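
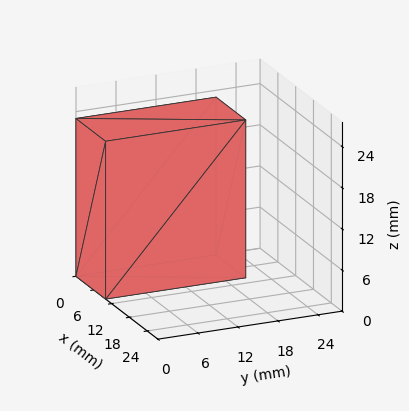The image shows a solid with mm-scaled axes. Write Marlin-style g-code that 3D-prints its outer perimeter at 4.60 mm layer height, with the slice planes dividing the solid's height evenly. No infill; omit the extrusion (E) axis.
Reading the render: the shape is a rectangular box, roughly 10 × 21 mm footprint and 23 mm tall (dimensions read to the nearest mm from the axis ticks). For the g-code, the solid's height is divided into equal slices at the stated Δz and each level perimeter traced with G1 moves after a G0 lift.

; perimeter-only toolpath
G21 ; units = mm
G90 ; absolute positioning
G28 ; home
; layer 1
G0 Z4.60
G0 X0.00 Y0.00
G1 X10.00 Y0.00
G1 X10.00 Y21.00
G1 X0.00 Y21.00
G1 X0.00 Y0.00
; layer 2
G0 Z9.20
G0 X0.00 Y0.00
G1 X10.00 Y0.00
G1 X10.00 Y21.00
G1 X0.00 Y21.00
G1 X0.00 Y0.00
; layer 3
G0 Z13.80
G0 X0.00 Y0.00
G1 X10.00 Y0.00
G1 X10.00 Y21.00
G1 X0.00 Y21.00
G1 X0.00 Y0.00
; layer 4
G0 Z18.40
G0 X0.00 Y0.00
G1 X10.00 Y0.00
G1 X10.00 Y21.00
G1 X0.00 Y21.00
G1 X0.00 Y0.00
; layer 5
G0 Z23.00
G0 X0.00 Y0.00
G1 X10.00 Y0.00
G1 X10.00 Y21.00
G1 X0.00 Y21.00
G1 X0.00 Y0.00
M2 ; end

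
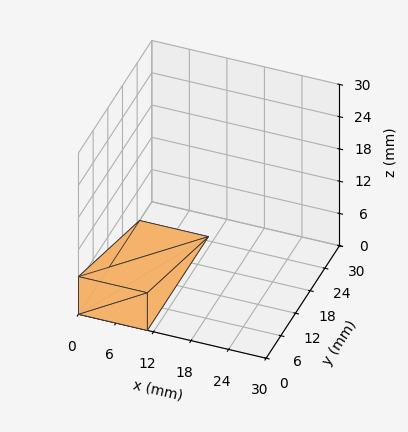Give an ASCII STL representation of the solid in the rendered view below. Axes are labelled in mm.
Reading the render: the shape is a wedge (ramp): 11 × 25 mm base, rising to 7 mm along the y=0 edge and sloping linearly to z=0 at y=25 (dimensions read to the nearest mm from the axis ticks). For the STL, each face is triangulated and given an outward normal.

solid part
  facet normal 0.0000 0.0000 -1.0000
    outer loop
      vertex 11.0 25.0 0.0
      vertex 11.0 0.0 0.0
      vertex 0.0 0.0 0.0
    endloop
  endfacet
  facet normal 0.0000 0.0000 -1.0000
    outer loop
      vertex 0.0 25.0 0.0
      vertex 11.0 25.0 0.0
      vertex 0.0 0.0 0.0
    endloop
  endfacet
  facet normal 0.0000 -1.0000 0.0000
    outer loop
      vertex 0.0 0.0 0.0
      vertex 11.0 0.0 0.0
      vertex 11.0 0.0 7.0
    endloop
  endfacet
  facet normal 0.0000 -1.0000 0.0000
    outer loop
      vertex 0.0 0.0 0.0
      vertex 11.0 0.0 7.0
      vertex 0.0 0.0 7.0
    endloop
  endfacet
  facet normal 0.0000 0.2696 0.9630
    outer loop
      vertex 0.0 0.0 7.0
      vertex 11.0 0.0 7.0
      vertex 11.0 25.0 0.0
    endloop
  endfacet
  facet normal 0.0000 0.2696 0.9630
    outer loop
      vertex 0.0 0.0 7.0
      vertex 11.0 25.0 0.0
      vertex 0.0 25.0 0.0
    endloop
  endfacet
  facet normal -1.0000 0.0000 0.0000
    outer loop
      vertex 0.0 0.0 7.0
      vertex 0.0 25.0 0.0
      vertex 0.0 0.0 0.0
    endloop
  endfacet
  facet normal 1.0000 0.0000 0.0000
    outer loop
      vertex 11.0 0.0 0.0
      vertex 11.0 25.0 0.0
      vertex 11.0 0.0 7.0
    endloop
  endfacet
endsolid part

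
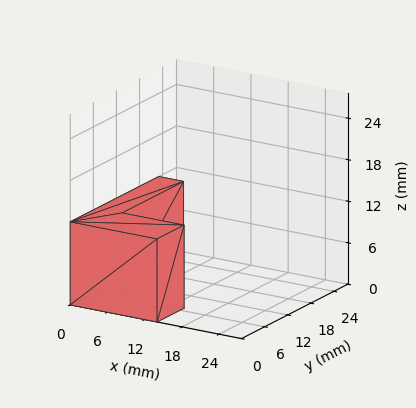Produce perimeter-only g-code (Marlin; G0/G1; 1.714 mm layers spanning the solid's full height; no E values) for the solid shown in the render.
Reading the render: the shape is an L-shaped prism: outer 14 × 23 mm, arm thicknesses ≈ 7 mm (horizontal) and 4 mm (vertical), extruded 12 mm in z (dimensions read to the nearest mm from the axis ticks). For the g-code, the solid's height is divided into equal slices at the stated Δz and each level perimeter traced with G1 moves after a G0 lift.

; perimeter-only toolpath
G21 ; units = mm
G90 ; absolute positioning
G28 ; home
; layer 1
G0 Z1.714
G0 X0.000 Y0.000
G1 X14.000 Y0.000
G1 X14.000 Y7.000
G1 X4.000 Y7.000
G1 X4.000 Y23.000
G1 X0.000 Y23.000
G1 X0.000 Y0.000
; layer 2
G0 Z3.429
G0 X0.000 Y0.000
G1 X14.000 Y0.000
G1 X14.000 Y7.000
G1 X4.000 Y7.000
G1 X4.000 Y23.000
G1 X0.000 Y23.000
G1 X0.000 Y0.000
; layer 3
G0 Z5.143
G0 X0.000 Y0.000
G1 X14.000 Y0.000
G1 X14.000 Y7.000
G1 X4.000 Y7.000
G1 X4.000 Y23.000
G1 X0.000 Y23.000
G1 X0.000 Y0.000
; layer 4
G0 Z6.857
G0 X0.000 Y0.000
G1 X14.000 Y0.000
G1 X14.000 Y7.000
G1 X4.000 Y7.000
G1 X4.000 Y23.000
G1 X0.000 Y23.000
G1 X0.000 Y0.000
; layer 5
G0 Z8.571
G0 X0.000 Y0.000
G1 X14.000 Y0.000
G1 X14.000 Y7.000
G1 X4.000 Y7.000
G1 X4.000 Y23.000
G1 X0.000 Y23.000
G1 X0.000 Y0.000
; layer 6
G0 Z10.286
G0 X0.000 Y0.000
G1 X14.000 Y0.000
G1 X14.000 Y7.000
G1 X4.000 Y7.000
G1 X4.000 Y23.000
G1 X0.000 Y23.000
G1 X0.000 Y0.000
; layer 7
G0 Z12.000
G0 X0.000 Y0.000
G1 X14.000 Y0.000
G1 X14.000 Y7.000
G1 X4.000 Y7.000
G1 X4.000 Y23.000
G1 X0.000 Y23.000
G1 X0.000 Y0.000
M2 ; end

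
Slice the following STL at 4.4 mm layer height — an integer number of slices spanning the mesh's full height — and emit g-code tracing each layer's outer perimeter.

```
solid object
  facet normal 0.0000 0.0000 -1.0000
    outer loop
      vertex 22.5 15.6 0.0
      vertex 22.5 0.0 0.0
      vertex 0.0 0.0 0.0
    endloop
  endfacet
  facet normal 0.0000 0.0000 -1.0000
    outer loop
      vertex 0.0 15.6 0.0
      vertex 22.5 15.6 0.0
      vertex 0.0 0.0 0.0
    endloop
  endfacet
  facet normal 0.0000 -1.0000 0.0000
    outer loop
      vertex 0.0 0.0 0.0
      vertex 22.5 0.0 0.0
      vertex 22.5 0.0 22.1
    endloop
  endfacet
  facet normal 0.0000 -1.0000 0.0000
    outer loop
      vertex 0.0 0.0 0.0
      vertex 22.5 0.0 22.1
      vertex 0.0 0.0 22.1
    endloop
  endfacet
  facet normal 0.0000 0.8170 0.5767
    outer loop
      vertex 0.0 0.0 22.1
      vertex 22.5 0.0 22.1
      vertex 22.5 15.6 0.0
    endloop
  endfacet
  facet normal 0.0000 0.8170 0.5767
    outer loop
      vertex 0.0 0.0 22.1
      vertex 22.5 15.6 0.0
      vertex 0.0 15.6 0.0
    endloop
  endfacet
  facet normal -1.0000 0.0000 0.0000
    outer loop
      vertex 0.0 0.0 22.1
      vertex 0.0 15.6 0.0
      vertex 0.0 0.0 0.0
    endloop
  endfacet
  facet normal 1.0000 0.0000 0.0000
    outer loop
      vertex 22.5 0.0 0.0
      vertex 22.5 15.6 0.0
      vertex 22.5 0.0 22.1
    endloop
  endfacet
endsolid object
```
; perimeter-only toolpath
G21 ; units = mm
G90 ; absolute positioning
G28 ; home
; layer 1
G0 Z4.4
G0 X0.0 Y0.0
G1 X22.5 Y0.0
G1 X22.5 Y12.5
G1 X0.0 Y12.5
G1 X0.0 Y0.0
; layer 2
G0 Z8.8
G0 X0.0 Y0.0
G1 X22.5 Y0.0
G1 X22.5 Y9.4
G1 X0.0 Y9.4
G1 X0.0 Y0.0
; layer 3
G0 Z13.3
G0 X0.0 Y0.0
G1 X22.5 Y0.0
G1 X22.5 Y6.2
G1 X0.0 Y6.2
G1 X0.0 Y0.0
; layer 4
G0 Z17.7
G0 X0.0 Y0.0
G1 X22.5 Y0.0
G1 X22.5 Y3.1
G1 X0.0 Y3.1
G1 X0.0 Y0.0
M2 ; end

The solid is a wedge (ramp): 22.5 × 15.6 mm base, rising to 22.1 mm along the y=0 edge and sloping linearly to z=0 at y=15.6. Slicing at Δz = 4.4 mm — 5 equal slices spanning the solid's height, so layer i sits at z = i·h/5 — gives 4 non-empty perimeters. Each is a 4-segment closed polygon; G0 lifts to the layer z and rapids to the start vertex, then G1 traces the edges. The cross-section shrinks linearly with z (the slice at the apex is degenerate and omitted).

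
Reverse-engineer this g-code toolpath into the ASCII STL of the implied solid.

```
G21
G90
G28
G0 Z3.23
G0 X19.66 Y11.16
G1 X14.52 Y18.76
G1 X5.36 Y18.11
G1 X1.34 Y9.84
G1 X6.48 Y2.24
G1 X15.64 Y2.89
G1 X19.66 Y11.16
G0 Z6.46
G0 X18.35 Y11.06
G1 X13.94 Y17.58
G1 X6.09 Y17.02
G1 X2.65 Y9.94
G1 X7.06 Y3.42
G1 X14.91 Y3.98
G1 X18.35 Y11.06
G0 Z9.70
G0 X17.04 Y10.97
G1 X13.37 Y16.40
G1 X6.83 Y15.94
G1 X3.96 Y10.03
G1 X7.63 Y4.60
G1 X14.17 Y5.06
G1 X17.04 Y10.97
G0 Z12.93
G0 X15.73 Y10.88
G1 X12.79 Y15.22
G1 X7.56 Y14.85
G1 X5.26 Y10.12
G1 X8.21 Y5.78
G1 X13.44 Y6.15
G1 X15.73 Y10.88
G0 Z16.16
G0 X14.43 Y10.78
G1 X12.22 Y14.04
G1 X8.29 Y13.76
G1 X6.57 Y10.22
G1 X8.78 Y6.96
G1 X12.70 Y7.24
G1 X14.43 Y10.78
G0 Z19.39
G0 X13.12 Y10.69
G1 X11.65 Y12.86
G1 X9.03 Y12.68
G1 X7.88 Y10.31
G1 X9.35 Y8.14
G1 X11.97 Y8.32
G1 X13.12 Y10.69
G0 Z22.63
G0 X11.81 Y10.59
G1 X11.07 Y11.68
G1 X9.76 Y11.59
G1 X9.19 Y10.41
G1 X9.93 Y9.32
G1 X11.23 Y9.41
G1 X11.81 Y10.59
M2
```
solid part
  facet normal 0.0000 0.0000 -1.0000
    outer loop
      vertex 4.62 19.20 0.00
      vertex 15.09 19.94 0.00
      vertex 20.97 11.25 0.00
    endloop
  endfacet
  facet normal 0.0000 0.0000 -1.0000
    outer loop
      vertex 0.03 9.75 0.00
      vertex 4.62 19.20 0.00
      vertex 20.97 11.25 0.00
    endloop
  endfacet
  facet normal 0.0000 0.0000 -1.0000
    outer loop
      vertex 5.91 1.06 0.00
      vertex 0.03 9.75 0.00
      vertex 20.97 11.25 0.00
    endloop
  endfacet
  facet normal 0.0000 0.0000 -1.0000
    outer loop
      vertex 16.38 1.80 0.00
      vertex 5.91 1.06 0.00
      vertex 20.97 11.25 0.00
    endloop
  endfacet
  facet normal 0.7813 0.5287 0.3317
    outer loop
      vertex 20.97 11.25 0.00
      vertex 15.09 19.94 0.00
      vertex 10.50 10.50 25.86
    endloop
  endfacet
  facet normal -0.0665 0.9410 0.3317
    outer loop
      vertex 15.09 19.94 0.00
      vertex 4.62 19.20 0.00
      vertex 10.50 10.50 25.86
    endloop
  endfacet
  facet normal -0.8486 0.4122 0.3316
    outer loop
      vertex 4.62 19.20 0.00
      vertex 0.03 9.75 0.00
      vertex 10.50 10.50 25.86
    endloop
  endfacet
  facet normal -0.7813 -0.5287 0.3317
    outer loop
      vertex 0.03 9.75 0.00
      vertex 5.91 1.06 0.00
      vertex 10.50 10.50 25.86
    endloop
  endfacet
  facet normal 0.0665 -0.9410 0.3317
    outer loop
      vertex 5.91 1.06 0.00
      vertex 16.38 1.80 0.00
      vertex 10.50 10.50 25.86
    endloop
  endfacet
  facet normal 0.8486 -0.4122 0.3316
    outer loop
      vertex 16.38 1.80 0.00
      vertex 20.97 11.25 0.00
      vertex 10.50 10.50 25.86
    endloop
  endfacet
endsolid part

The G0 Z moves step by Δz≈3.23 mm. The G1 loops shrink linearly with z, so the solid tapers from its base footprint up to z≈25.9. Closing with a flat bottom cap and the tapered top and triangulating gives 10 facets — a regular 6-sided pyramid, base circumscribed radius ≈ 10.5 mm, apex at z ≈ 25.9 mm.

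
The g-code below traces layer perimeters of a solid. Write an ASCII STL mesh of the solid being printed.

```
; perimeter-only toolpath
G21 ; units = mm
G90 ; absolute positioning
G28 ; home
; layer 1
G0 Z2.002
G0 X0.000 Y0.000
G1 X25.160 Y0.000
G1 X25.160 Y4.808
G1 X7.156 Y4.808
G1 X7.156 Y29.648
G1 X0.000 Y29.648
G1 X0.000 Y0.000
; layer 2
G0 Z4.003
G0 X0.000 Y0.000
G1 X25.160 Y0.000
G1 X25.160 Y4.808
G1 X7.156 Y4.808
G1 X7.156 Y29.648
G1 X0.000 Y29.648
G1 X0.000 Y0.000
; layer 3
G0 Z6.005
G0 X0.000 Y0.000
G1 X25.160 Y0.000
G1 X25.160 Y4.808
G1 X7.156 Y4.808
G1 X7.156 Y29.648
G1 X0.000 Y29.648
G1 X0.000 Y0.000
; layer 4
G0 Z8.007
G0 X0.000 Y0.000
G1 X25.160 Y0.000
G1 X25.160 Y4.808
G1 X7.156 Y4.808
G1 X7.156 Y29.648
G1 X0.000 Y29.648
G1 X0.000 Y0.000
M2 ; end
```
solid part
  facet normal 0.0000 0.0000 -1.0000
    outer loop
      vertex 25.160 4.808 0.000
      vertex 25.160 0.000 0.000
      vertex 0.000 0.000 0.000
    endloop
  endfacet
  facet normal 0.0000 0.0000 -1.0000
    outer loop
      vertex 7.156 4.808 0.000
      vertex 25.160 4.808 0.000
      vertex 0.000 0.000 0.000
    endloop
  endfacet
  facet normal 0.0000 0.0000 -1.0000
    outer loop
      vertex 7.156 29.648 0.000
      vertex 7.156 4.808 0.000
      vertex 0.000 0.000 0.000
    endloop
  endfacet
  facet normal 0.0000 0.0000 -1.0000
    outer loop
      vertex 0.000 29.648 0.000
      vertex 7.156 29.648 0.000
      vertex 0.000 0.000 0.000
    endloop
  endfacet
  facet normal 0.0000 0.0000 1.0000
    outer loop
      vertex 0.000 0.000 8.007
      vertex 25.160 0.000 8.007
      vertex 25.160 4.808 8.007
    endloop
  endfacet
  facet normal 0.0000 0.0000 1.0000
    outer loop
      vertex 0.000 0.000 8.007
      vertex 25.160 4.808 8.007
      vertex 7.156 4.808 8.007
    endloop
  endfacet
  facet normal 0.0000 0.0000 1.0000
    outer loop
      vertex 0.000 0.000 8.007
      vertex 7.156 4.808 8.007
      vertex 7.156 29.648 8.007
    endloop
  endfacet
  facet normal 0.0000 0.0000 1.0000
    outer loop
      vertex 0.000 0.000 8.007
      vertex 7.156 29.648 8.007
      vertex 0.000 29.648 8.007
    endloop
  endfacet
  facet normal 0.0000 -1.0000 0.0000
    outer loop
      vertex 0.000 0.000 0.000
      vertex 25.160 0.000 0.000
      vertex 25.160 0.000 8.007
    endloop
  endfacet
  facet normal 0.0000 -1.0000 0.0000
    outer loop
      vertex 0.000 0.000 0.000
      vertex 25.160 0.000 8.007
      vertex 0.000 0.000 8.007
    endloop
  endfacet
  facet normal 1.0000 0.0000 0.0000
    outer loop
      vertex 25.160 0.000 0.000
      vertex 25.160 4.808 0.000
      vertex 25.160 4.808 8.007
    endloop
  endfacet
  facet normal 1.0000 0.0000 0.0000
    outer loop
      vertex 25.160 0.000 0.000
      vertex 25.160 4.808 8.007
      vertex 25.160 0.000 8.007
    endloop
  endfacet
  facet normal 0.0000 1.0000 0.0000
    outer loop
      vertex 25.160 4.808 0.000
      vertex 7.156 4.808 0.000
      vertex 7.156 4.808 8.007
    endloop
  endfacet
  facet normal 0.0000 1.0000 0.0000
    outer loop
      vertex 25.160 4.808 0.000
      vertex 7.156 4.808 8.007
      vertex 25.160 4.808 8.007
    endloop
  endfacet
  facet normal 1.0000 0.0000 0.0000
    outer loop
      vertex 7.156 4.808 0.000
      vertex 7.156 29.648 0.000
      vertex 7.156 29.648 8.007
    endloop
  endfacet
  facet normal 1.0000 0.0000 0.0000
    outer loop
      vertex 7.156 4.808 0.000
      vertex 7.156 29.648 8.007
      vertex 7.156 4.808 8.007
    endloop
  endfacet
  facet normal 0.0000 1.0000 0.0000
    outer loop
      vertex 7.156 29.648 0.000
      vertex 0.000 29.648 0.000
      vertex 0.000 29.648 8.007
    endloop
  endfacet
  facet normal 0.0000 1.0000 0.0000
    outer loop
      vertex 7.156 29.648 0.000
      vertex 0.000 29.648 8.007
      vertex 7.156 29.648 8.007
    endloop
  endfacet
  facet normal -1.0000 0.0000 0.0000
    outer loop
      vertex 0.000 29.648 0.000
      vertex 0.000 0.000 0.000
      vertex 0.000 0.000 8.007
    endloop
  endfacet
  facet normal -1.0000 0.0000 0.0000
    outer loop
      vertex 0.000 29.648 0.000
      vertex 0.000 0.000 8.007
      vertex 0.000 29.648 8.007
    endloop
  endfacet
endsolid part

The G0 Z moves step by Δz≈2.002 mm. Every layer's G1 loop is the same polygon, so the solid is a straight extrusion of it from z=0 to z≈8.01. Closing with flat bottom and top caps and triangulating gives 20 facets — an L-shaped prism: outer 25.2 × 29.6 mm, arm thicknesses ≈ 4.81 mm (horizontal) and 7.16 mm (vertical), extruded 8.01 mm in z.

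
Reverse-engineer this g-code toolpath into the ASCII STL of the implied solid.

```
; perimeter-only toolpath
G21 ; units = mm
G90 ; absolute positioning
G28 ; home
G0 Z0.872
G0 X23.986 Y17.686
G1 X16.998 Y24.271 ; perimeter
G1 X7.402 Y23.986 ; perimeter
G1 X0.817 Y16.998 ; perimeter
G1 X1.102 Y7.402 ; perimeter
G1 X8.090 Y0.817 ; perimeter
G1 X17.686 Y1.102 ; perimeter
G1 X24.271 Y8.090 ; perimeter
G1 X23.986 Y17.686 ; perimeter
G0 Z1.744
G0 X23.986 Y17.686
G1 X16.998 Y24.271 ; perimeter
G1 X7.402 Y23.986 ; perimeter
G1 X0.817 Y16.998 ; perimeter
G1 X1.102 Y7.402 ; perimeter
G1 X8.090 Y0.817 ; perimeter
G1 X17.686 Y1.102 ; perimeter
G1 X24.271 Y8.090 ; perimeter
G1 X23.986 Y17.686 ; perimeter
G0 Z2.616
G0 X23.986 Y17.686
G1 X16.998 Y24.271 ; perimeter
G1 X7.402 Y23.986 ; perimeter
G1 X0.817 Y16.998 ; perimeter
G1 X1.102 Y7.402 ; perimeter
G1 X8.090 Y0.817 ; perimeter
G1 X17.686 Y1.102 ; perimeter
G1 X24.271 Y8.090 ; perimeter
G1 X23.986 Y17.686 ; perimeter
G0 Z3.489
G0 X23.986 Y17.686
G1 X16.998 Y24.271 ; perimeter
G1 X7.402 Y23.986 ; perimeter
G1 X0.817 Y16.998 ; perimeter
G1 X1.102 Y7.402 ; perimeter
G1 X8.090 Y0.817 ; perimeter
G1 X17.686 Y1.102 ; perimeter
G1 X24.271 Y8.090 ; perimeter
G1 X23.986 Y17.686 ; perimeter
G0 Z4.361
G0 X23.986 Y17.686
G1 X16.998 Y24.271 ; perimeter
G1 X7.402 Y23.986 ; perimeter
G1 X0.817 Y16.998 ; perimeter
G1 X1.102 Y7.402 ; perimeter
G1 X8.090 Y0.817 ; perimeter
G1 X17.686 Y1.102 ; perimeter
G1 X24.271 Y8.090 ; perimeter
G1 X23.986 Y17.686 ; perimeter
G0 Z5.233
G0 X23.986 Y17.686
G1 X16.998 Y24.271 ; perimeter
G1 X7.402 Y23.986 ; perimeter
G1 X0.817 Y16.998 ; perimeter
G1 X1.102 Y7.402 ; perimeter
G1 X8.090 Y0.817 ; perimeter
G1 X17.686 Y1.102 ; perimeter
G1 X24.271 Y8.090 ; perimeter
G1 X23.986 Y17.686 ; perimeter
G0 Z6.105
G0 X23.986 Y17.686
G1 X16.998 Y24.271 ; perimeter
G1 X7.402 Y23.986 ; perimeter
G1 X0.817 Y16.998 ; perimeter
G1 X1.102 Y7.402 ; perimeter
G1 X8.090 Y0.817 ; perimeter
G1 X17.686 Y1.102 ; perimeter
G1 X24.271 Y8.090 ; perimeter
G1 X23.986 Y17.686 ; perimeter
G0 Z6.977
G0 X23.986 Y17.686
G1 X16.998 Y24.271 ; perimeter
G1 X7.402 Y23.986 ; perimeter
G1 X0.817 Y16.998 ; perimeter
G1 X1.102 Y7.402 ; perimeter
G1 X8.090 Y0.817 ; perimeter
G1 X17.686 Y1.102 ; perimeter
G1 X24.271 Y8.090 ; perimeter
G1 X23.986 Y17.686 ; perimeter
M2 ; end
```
solid part
  facet normal 0.0000 0.0000 -1.0000
    outer loop
      vertex 7.402 23.986 0.000
      vertex 16.998 24.271 0.000
      vertex 23.986 17.686 0.000
    endloop
  endfacet
  facet normal 0.0000 0.0000 -1.0000
    outer loop
      vertex 0.817 16.998 0.000
      vertex 7.402 23.986 0.000
      vertex 23.986 17.686 0.000
    endloop
  endfacet
  facet normal 0.0000 0.0000 -1.0000
    outer loop
      vertex 1.102 7.402 0.000
      vertex 0.817 16.998 0.000
      vertex 23.986 17.686 0.000
    endloop
  endfacet
  facet normal 0.0000 0.0000 -1.0000
    outer loop
      vertex 8.090 0.817 0.000
      vertex 1.102 7.402 0.000
      vertex 23.986 17.686 0.000
    endloop
  endfacet
  facet normal 0.0000 0.0000 -1.0000
    outer loop
      vertex 17.686 1.102 0.000
      vertex 8.090 0.817 0.000
      vertex 23.986 17.686 0.000
    endloop
  endfacet
  facet normal 0.0000 0.0000 -1.0000
    outer loop
      vertex 24.271 8.090 0.000
      vertex 17.686 1.102 0.000
      vertex 23.986 17.686 0.000
    endloop
  endfacet
  facet normal 0.0000 0.0000 1.0000
    outer loop
      vertex 23.986 17.686 6.977
      vertex 16.998 24.271 6.977
      vertex 7.402 23.986 6.977
    endloop
  endfacet
  facet normal 0.0000 0.0000 1.0000
    outer loop
      vertex 23.986 17.686 6.977
      vertex 7.402 23.986 6.977
      vertex 0.817 16.998 6.977
    endloop
  endfacet
  facet normal 0.0000 0.0000 1.0000
    outer loop
      vertex 23.986 17.686 6.977
      vertex 0.817 16.998 6.977
      vertex 1.102 7.402 6.977
    endloop
  endfacet
  facet normal 0.0000 0.0000 1.0000
    outer loop
      vertex 23.986 17.686 6.977
      vertex 1.102 7.402 6.977
      vertex 8.090 0.817 6.977
    endloop
  endfacet
  facet normal 0.0000 0.0000 1.0000
    outer loop
      vertex 23.986 17.686 6.977
      vertex 8.090 0.817 6.977
      vertex 17.686 1.102 6.977
    endloop
  endfacet
  facet normal 0.0000 0.0000 1.0000
    outer loop
      vertex 23.986 17.686 6.977
      vertex 17.686 1.102 6.977
      vertex 24.271 8.090 6.977
    endloop
  endfacet
  facet normal 0.6858 0.7278 0.0000
    outer loop
      vertex 23.986 17.686 0.000
      vertex 16.998 24.271 0.000
      vertex 16.998 24.271 6.977
    endloop
  endfacet
  facet normal 0.6858 0.7278 0.0000
    outer loop
      vertex 23.986 17.686 0.000
      vertex 16.998 24.271 6.977
      vertex 23.986 17.686 6.977
    endloop
  endfacet
  facet normal -0.0297 0.9996 0.0000
    outer loop
      vertex 16.998 24.271 0.000
      vertex 7.402 23.986 0.000
      vertex 7.402 23.986 6.977
    endloop
  endfacet
  facet normal -0.0297 0.9996 0.0000
    outer loop
      vertex 16.998 24.271 0.000
      vertex 7.402 23.986 6.977
      vertex 16.998 24.271 6.977
    endloop
  endfacet
  facet normal -0.7278 0.6858 0.0000
    outer loop
      vertex 7.402 23.986 0.000
      vertex 0.817 16.998 0.000
      vertex 0.817 16.998 6.977
    endloop
  endfacet
  facet normal -0.7278 0.6858 0.0000
    outer loop
      vertex 7.402 23.986 0.000
      vertex 0.817 16.998 6.977
      vertex 7.402 23.986 6.977
    endloop
  endfacet
  facet normal -0.9996 -0.0297 0.0000
    outer loop
      vertex 0.817 16.998 0.000
      vertex 1.102 7.402 0.000
      vertex 1.102 7.402 6.977
    endloop
  endfacet
  facet normal -0.9996 -0.0297 0.0000
    outer loop
      vertex 0.817 16.998 0.000
      vertex 1.102 7.402 6.977
      vertex 0.817 16.998 6.977
    endloop
  endfacet
  facet normal -0.6858 -0.7278 0.0000
    outer loop
      vertex 1.102 7.402 0.000
      vertex 8.090 0.817 0.000
      vertex 8.090 0.817 6.977
    endloop
  endfacet
  facet normal -0.6858 -0.7278 0.0000
    outer loop
      vertex 1.102 7.402 0.000
      vertex 8.090 0.817 6.977
      vertex 1.102 7.402 6.977
    endloop
  endfacet
  facet normal 0.0297 -0.9996 0.0000
    outer loop
      vertex 8.090 0.817 0.000
      vertex 17.686 1.102 0.000
      vertex 17.686 1.102 6.977
    endloop
  endfacet
  facet normal 0.0297 -0.9996 0.0000
    outer loop
      vertex 8.090 0.817 0.000
      vertex 17.686 1.102 6.977
      vertex 8.090 0.817 6.977
    endloop
  endfacet
  facet normal 0.7278 -0.6858 0.0000
    outer loop
      vertex 17.686 1.102 0.000
      vertex 24.271 8.090 0.000
      vertex 24.271 8.090 6.977
    endloop
  endfacet
  facet normal 0.7278 -0.6858 0.0000
    outer loop
      vertex 17.686 1.102 0.000
      vertex 24.271 8.090 6.977
      vertex 17.686 1.102 6.977
    endloop
  endfacet
  facet normal 0.9996 0.0297 0.0000
    outer loop
      vertex 24.271 8.090 0.000
      vertex 23.986 17.686 0.000
      vertex 23.986 17.686 6.977
    endloop
  endfacet
  facet normal 0.9996 0.0297 0.0000
    outer loop
      vertex 24.271 8.090 0.000
      vertex 23.986 17.686 6.977
      vertex 24.271 8.090 6.977
    endloop
  endfacet
endsolid part

The G0 Z moves step by Δz≈0.872 mm. Every layer's G1 loop is the same polygon, so the solid is a straight extrusion of it from z=0 to z≈6.98. Closing with flat bottom and top caps and triangulating gives 28 facets — a regular 8-sided prism (a cylinder approximated with 8 flat sides), circumscribed radius ≈ 12.5 mm, height ≈ 6.98 mm.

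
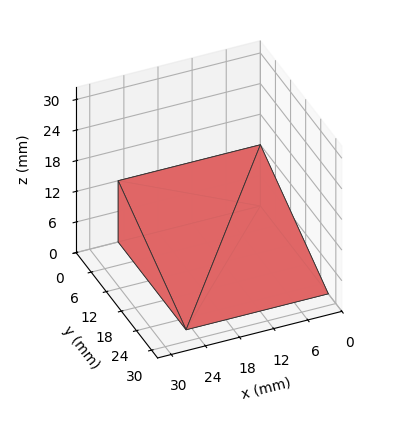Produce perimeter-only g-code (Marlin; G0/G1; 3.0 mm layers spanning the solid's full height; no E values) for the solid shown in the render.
Reading the render: the shape is a wedge (ramp): 25 × 27 mm base, rising to 12 mm along the y=0 edge and sloping linearly to z=0 at y=27 (dimensions read to the nearest mm from the axis ticks). For the g-code, the solid's height is divided into equal slices at the stated Δz and each level perimeter traced with G1 moves after a G0 lift.

; perimeter-only toolpath
G21 ; units = mm
G90 ; absolute positioning
G28 ; home
; layer 1
G0 Z3.0
G0 X0.0 Y0.0
G1 X25.0 Y0.0
G1 X25.0 Y20.2
G1 X0.0 Y20.2
G1 X0.0 Y0.0
; layer 2
G0 Z6.0
G0 X0.0 Y0.0
G1 X25.0 Y0.0
G1 X25.0 Y13.5
G1 X0.0 Y13.5
G1 X0.0 Y0.0
; layer 3
G0 Z9.0
G0 X0.0 Y0.0
G1 X25.0 Y0.0
G1 X25.0 Y6.8
G1 X0.0 Y6.8
G1 X0.0 Y0.0
M2 ; end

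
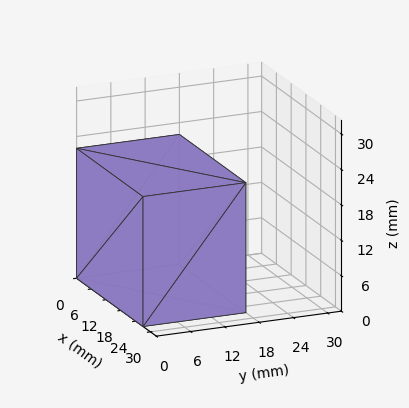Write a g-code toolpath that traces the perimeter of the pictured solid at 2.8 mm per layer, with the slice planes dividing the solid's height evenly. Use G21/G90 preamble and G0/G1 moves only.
Reading the render: the shape is a rectangular box, roughly 27 × 18 mm footprint and 22 mm tall (dimensions read to the nearest mm from the axis ticks). For the g-code, the solid's height is divided into equal slices at the stated Δz and each level perimeter traced with G1 moves after a G0 lift.

; perimeter-only toolpath
G21 ; units = mm
G90 ; absolute positioning
G28 ; home
; layer 1
G0 Z2.8
G0 X0.0 Y0.0
G1 X27.0 Y0.0
G1 X27.0 Y18.0
G1 X0.0 Y18.0
G1 X0.0 Y0.0
; layer 2
G0 Z5.5
G0 X0.0 Y0.0
G1 X27.0 Y0.0
G1 X27.0 Y18.0
G1 X0.0 Y18.0
G1 X0.0 Y0.0
; layer 3
G0 Z8.2
G0 X0.0 Y0.0
G1 X27.0 Y0.0
G1 X27.0 Y18.0
G1 X0.0 Y18.0
G1 X0.0 Y0.0
; layer 4
G0 Z11.0
G0 X0.0 Y0.0
G1 X27.0 Y0.0
G1 X27.0 Y18.0
G1 X0.0 Y18.0
G1 X0.0 Y0.0
; layer 5
G0 Z13.8
G0 X0.0 Y0.0
G1 X27.0 Y0.0
G1 X27.0 Y18.0
G1 X0.0 Y18.0
G1 X0.0 Y0.0
; layer 6
G0 Z16.5
G0 X0.0 Y0.0
G1 X27.0 Y0.0
G1 X27.0 Y18.0
G1 X0.0 Y18.0
G1 X0.0 Y0.0
; layer 7
G0 Z19.2
G0 X0.0 Y0.0
G1 X27.0 Y0.0
G1 X27.0 Y18.0
G1 X0.0 Y18.0
G1 X0.0 Y0.0
; layer 8
G0 Z22.0
G0 X0.0 Y0.0
G1 X27.0 Y0.0
G1 X27.0 Y18.0
G1 X0.0 Y18.0
G1 X0.0 Y0.0
M2 ; end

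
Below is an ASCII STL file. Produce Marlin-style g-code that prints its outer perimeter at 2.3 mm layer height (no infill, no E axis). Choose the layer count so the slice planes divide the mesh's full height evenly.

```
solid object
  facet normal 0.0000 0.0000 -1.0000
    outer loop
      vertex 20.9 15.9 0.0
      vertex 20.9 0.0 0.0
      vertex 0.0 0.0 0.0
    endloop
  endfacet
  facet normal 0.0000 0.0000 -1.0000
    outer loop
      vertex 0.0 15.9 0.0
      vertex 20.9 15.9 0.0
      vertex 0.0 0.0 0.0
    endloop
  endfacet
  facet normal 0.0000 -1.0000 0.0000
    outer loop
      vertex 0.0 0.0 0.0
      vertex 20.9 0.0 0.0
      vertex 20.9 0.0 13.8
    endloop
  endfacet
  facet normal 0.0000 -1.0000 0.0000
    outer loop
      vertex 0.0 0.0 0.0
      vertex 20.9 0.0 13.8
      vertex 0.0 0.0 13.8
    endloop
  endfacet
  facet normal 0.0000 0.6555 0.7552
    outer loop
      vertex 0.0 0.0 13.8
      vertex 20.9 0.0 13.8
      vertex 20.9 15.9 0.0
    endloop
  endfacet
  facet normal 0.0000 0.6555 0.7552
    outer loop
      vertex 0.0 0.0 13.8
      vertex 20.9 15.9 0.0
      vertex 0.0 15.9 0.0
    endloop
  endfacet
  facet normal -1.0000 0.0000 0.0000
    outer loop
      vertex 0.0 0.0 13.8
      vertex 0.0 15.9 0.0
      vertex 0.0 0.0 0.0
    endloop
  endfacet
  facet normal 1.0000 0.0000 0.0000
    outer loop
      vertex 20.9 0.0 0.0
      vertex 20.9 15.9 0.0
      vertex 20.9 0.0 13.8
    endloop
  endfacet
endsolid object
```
; perimeter-only toolpath
G21 ; units = mm
G90 ; absolute positioning
G28 ; home
; layer 1
G0 Z2.3
G0 X0.0 Y0.0
G1 X20.9 Y0.0
G1 X20.9 Y13.2
G1 X0.0 Y13.2
G1 X0.0 Y0.0
; layer 2
G0 Z4.6
G0 X0.0 Y0.0
G1 X20.9 Y0.0
G1 X20.9 Y10.6
G1 X0.0 Y10.6
G1 X0.0 Y0.0
; layer 3
G0 Z6.9
G0 X0.0 Y0.0
G1 X20.9 Y0.0
G1 X20.9 Y8.0
G1 X0.0 Y8.0
G1 X0.0 Y0.0
; layer 4
G0 Z9.2
G0 X0.0 Y0.0
G1 X20.9 Y0.0
G1 X20.9 Y5.3
G1 X0.0 Y5.3
G1 X0.0 Y0.0
; layer 5
G0 Z11.5
G0 X0.0 Y0.0
G1 X20.9 Y0.0
G1 X20.9 Y2.6
G1 X0.0 Y2.6
G1 X0.0 Y0.0
M2 ; end

The solid is a wedge (ramp): 20.9 × 15.9 mm base, rising to 13.8 mm along the y=0 edge and sloping linearly to z=0 at y=15.9. Slicing at Δz = 2.3 mm — 6 equal slices spanning the solid's height, so layer i sits at z = i·h/6 — gives 5 non-empty perimeters. Each is a 4-segment closed polygon; G0 lifts to the layer z and rapids to the start vertex, then G1 traces the edges. The cross-section shrinks linearly with z (the slice at the apex is degenerate and omitted).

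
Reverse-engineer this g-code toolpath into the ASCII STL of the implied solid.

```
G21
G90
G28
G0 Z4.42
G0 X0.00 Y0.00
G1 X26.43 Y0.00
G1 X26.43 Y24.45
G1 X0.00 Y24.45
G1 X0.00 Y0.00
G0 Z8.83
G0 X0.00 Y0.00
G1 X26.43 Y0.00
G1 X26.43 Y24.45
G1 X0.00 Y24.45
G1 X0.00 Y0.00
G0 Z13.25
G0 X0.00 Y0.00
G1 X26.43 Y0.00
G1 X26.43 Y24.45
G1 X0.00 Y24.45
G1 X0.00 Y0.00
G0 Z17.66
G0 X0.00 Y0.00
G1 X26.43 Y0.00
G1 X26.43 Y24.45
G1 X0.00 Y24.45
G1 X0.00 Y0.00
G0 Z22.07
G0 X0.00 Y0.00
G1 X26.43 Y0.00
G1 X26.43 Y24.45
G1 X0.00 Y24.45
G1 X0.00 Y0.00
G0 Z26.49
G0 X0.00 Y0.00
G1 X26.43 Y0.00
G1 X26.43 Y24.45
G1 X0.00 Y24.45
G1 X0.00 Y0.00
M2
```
solid part
  facet normal 0.0000 0.0000 -1.0000
    outer loop
      vertex 26.43 24.45 0.00
      vertex 26.43 0.00 0.00
      vertex 0.00 0.00 0.00
    endloop
  endfacet
  facet normal 0.0000 0.0000 -1.0000
    outer loop
      vertex 0.00 24.45 0.00
      vertex 26.43 24.45 0.00
      vertex 0.00 0.00 0.00
    endloop
  endfacet
  facet normal 0.0000 0.0000 1.0000
    outer loop
      vertex 0.00 0.00 26.49
      vertex 26.43 0.00 26.49
      vertex 26.43 24.45 26.49
    endloop
  endfacet
  facet normal 0.0000 0.0000 1.0000
    outer loop
      vertex 0.00 0.00 26.49
      vertex 26.43 24.45 26.49
      vertex 0.00 24.45 26.49
    endloop
  endfacet
  facet normal 0.0000 -1.0000 0.0000
    outer loop
      vertex 0.00 0.00 0.00
      vertex 26.43 0.00 0.00
      vertex 26.43 0.00 26.49
    endloop
  endfacet
  facet normal 0.0000 -1.0000 0.0000
    outer loop
      vertex 0.00 0.00 0.00
      vertex 26.43 0.00 26.49
      vertex 0.00 0.00 26.49
    endloop
  endfacet
  facet normal 0.0000 1.0000 0.0000
    outer loop
      vertex 26.43 24.45 26.49
      vertex 26.43 24.45 0.00
      vertex 0.00 24.45 0.00
    endloop
  endfacet
  facet normal 0.0000 1.0000 0.0000
    outer loop
      vertex 0.00 24.45 26.49
      vertex 26.43 24.45 26.49
      vertex 0.00 24.45 0.00
    endloop
  endfacet
  facet normal -1.0000 0.0000 0.0000
    outer loop
      vertex 0.00 24.45 26.49
      vertex 0.00 24.45 0.00
      vertex 0.00 0.00 0.00
    endloop
  endfacet
  facet normal -1.0000 0.0000 0.0000
    outer loop
      vertex 0.00 0.00 26.49
      vertex 0.00 24.45 26.49
      vertex 0.00 0.00 0.00
    endloop
  endfacet
  facet normal 1.0000 0.0000 0.0000
    outer loop
      vertex 26.43 0.00 0.00
      vertex 26.43 24.45 0.00
      vertex 26.43 24.45 26.49
    endloop
  endfacet
  facet normal 1.0000 0.0000 0.0000
    outer loop
      vertex 26.43 0.00 0.00
      vertex 26.43 24.45 26.49
      vertex 26.43 0.00 26.49
    endloop
  endfacet
endsolid part

The G0 Z moves step by Δz≈4.42 mm. Every layer's G1 loop is the same polygon, so the solid is a straight extrusion of it from z=0 to z≈26.5. Closing with flat bottom and top caps and triangulating gives 12 facets — a rectangular box, roughly 26.4 × 24.4 mm footprint and 26.5 mm tall.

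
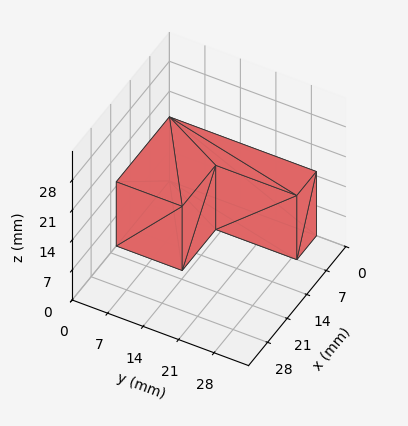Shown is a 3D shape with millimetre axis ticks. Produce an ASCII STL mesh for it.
Reading the render: the shape is an L-shaped prism: outer 19 × 29 mm, arm thicknesses ≈ 13 mm (horizontal) and 7 mm (vertical), extruded 15 mm in z (dimensions read to the nearest mm from the axis ticks). For the STL, each face is triangulated and given an outward normal.

solid part
  facet normal 0.0000 0.0000 -1.0000
    outer loop
      vertex 19.0 13.0 0.0
      vertex 19.0 0.0 0.0
      vertex 0.0 0.0 0.0
    endloop
  endfacet
  facet normal 0.0000 0.0000 -1.0000
    outer loop
      vertex 7.0 13.0 0.0
      vertex 19.0 13.0 0.0
      vertex 0.0 0.0 0.0
    endloop
  endfacet
  facet normal 0.0000 0.0000 -1.0000
    outer loop
      vertex 7.0 29.0 0.0
      vertex 7.0 13.0 0.0
      vertex 0.0 0.0 0.0
    endloop
  endfacet
  facet normal 0.0000 0.0000 -1.0000
    outer loop
      vertex 0.0 29.0 0.0
      vertex 7.0 29.0 0.0
      vertex 0.0 0.0 0.0
    endloop
  endfacet
  facet normal 0.0000 0.0000 1.0000
    outer loop
      vertex 0.0 0.0 15.0
      vertex 19.0 0.0 15.0
      vertex 19.0 13.0 15.0
    endloop
  endfacet
  facet normal 0.0000 0.0000 1.0000
    outer loop
      vertex 0.0 0.0 15.0
      vertex 19.0 13.0 15.0
      vertex 7.0 13.0 15.0
    endloop
  endfacet
  facet normal 0.0000 0.0000 1.0000
    outer loop
      vertex 0.0 0.0 15.0
      vertex 7.0 13.0 15.0
      vertex 7.0 29.0 15.0
    endloop
  endfacet
  facet normal 0.0000 0.0000 1.0000
    outer loop
      vertex 0.0 0.0 15.0
      vertex 7.0 29.0 15.0
      vertex 0.0 29.0 15.0
    endloop
  endfacet
  facet normal 0.0000 -1.0000 0.0000
    outer loop
      vertex 0.0 0.0 0.0
      vertex 19.0 0.0 0.0
      vertex 19.0 0.0 15.0
    endloop
  endfacet
  facet normal 0.0000 -1.0000 0.0000
    outer loop
      vertex 0.0 0.0 0.0
      vertex 19.0 0.0 15.0
      vertex 0.0 0.0 15.0
    endloop
  endfacet
  facet normal 1.0000 0.0000 0.0000
    outer loop
      vertex 19.0 0.0 0.0
      vertex 19.0 13.0 0.0
      vertex 19.0 13.0 15.0
    endloop
  endfacet
  facet normal 1.0000 0.0000 0.0000
    outer loop
      vertex 19.0 0.0 0.0
      vertex 19.0 13.0 15.0
      vertex 19.0 0.0 15.0
    endloop
  endfacet
  facet normal 0.0000 1.0000 0.0000
    outer loop
      vertex 19.0 13.0 0.0
      vertex 7.0 13.0 0.0
      vertex 7.0 13.0 15.0
    endloop
  endfacet
  facet normal 0.0000 1.0000 0.0000
    outer loop
      vertex 19.0 13.0 0.0
      vertex 7.0 13.0 15.0
      vertex 19.0 13.0 15.0
    endloop
  endfacet
  facet normal 1.0000 0.0000 0.0000
    outer loop
      vertex 7.0 13.0 0.0
      vertex 7.0 29.0 0.0
      vertex 7.0 29.0 15.0
    endloop
  endfacet
  facet normal 1.0000 0.0000 0.0000
    outer loop
      vertex 7.0 13.0 0.0
      vertex 7.0 29.0 15.0
      vertex 7.0 13.0 15.0
    endloop
  endfacet
  facet normal 0.0000 1.0000 0.0000
    outer loop
      vertex 7.0 29.0 0.0
      vertex 0.0 29.0 0.0
      vertex 0.0 29.0 15.0
    endloop
  endfacet
  facet normal 0.0000 1.0000 0.0000
    outer loop
      vertex 7.0 29.0 0.0
      vertex 0.0 29.0 15.0
      vertex 7.0 29.0 15.0
    endloop
  endfacet
  facet normal -1.0000 0.0000 0.0000
    outer loop
      vertex 0.0 29.0 0.0
      vertex 0.0 0.0 0.0
      vertex 0.0 0.0 15.0
    endloop
  endfacet
  facet normal -1.0000 0.0000 0.0000
    outer loop
      vertex 0.0 29.0 0.0
      vertex 0.0 0.0 15.0
      vertex 0.0 29.0 15.0
    endloop
  endfacet
endsolid part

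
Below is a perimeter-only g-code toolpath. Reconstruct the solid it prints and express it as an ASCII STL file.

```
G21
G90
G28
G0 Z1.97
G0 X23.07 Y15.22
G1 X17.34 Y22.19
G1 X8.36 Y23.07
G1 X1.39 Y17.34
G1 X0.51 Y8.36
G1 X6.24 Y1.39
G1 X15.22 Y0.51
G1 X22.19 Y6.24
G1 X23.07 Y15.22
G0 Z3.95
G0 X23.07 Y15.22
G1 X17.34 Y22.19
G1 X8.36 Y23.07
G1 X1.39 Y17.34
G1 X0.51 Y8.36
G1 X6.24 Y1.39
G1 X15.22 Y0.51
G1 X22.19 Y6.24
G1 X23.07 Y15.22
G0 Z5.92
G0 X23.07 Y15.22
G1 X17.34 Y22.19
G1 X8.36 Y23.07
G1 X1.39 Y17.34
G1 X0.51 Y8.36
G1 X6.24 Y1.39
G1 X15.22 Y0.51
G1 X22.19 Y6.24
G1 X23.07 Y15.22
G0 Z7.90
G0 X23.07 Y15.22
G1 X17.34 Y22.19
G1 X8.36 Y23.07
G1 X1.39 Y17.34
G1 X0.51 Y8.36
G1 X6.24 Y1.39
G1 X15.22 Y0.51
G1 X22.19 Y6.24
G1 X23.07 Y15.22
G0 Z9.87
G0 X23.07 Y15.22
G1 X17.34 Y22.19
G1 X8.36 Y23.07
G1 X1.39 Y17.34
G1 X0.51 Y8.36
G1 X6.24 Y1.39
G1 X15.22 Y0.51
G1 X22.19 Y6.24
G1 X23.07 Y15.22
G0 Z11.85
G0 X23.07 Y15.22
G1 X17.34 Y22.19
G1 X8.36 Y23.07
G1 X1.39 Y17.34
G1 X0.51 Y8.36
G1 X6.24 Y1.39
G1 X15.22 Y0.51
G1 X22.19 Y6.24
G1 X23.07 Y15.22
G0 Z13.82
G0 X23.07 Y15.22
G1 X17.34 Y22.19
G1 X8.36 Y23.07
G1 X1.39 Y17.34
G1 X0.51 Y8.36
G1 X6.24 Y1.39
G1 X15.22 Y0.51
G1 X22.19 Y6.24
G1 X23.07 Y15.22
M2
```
solid part
  facet normal 0.0000 0.0000 -1.0000
    outer loop
      vertex 8.36 23.07 0.00
      vertex 17.34 22.19 0.00
      vertex 23.07 15.22 0.00
    endloop
  endfacet
  facet normal 0.0000 0.0000 -1.0000
    outer loop
      vertex 1.39 17.34 0.00
      vertex 8.36 23.07 0.00
      vertex 23.07 15.22 0.00
    endloop
  endfacet
  facet normal 0.0000 0.0000 -1.0000
    outer loop
      vertex 0.51 8.36 0.00
      vertex 1.39 17.34 0.00
      vertex 23.07 15.22 0.00
    endloop
  endfacet
  facet normal 0.0000 0.0000 -1.0000
    outer loop
      vertex 6.24 1.39 0.00
      vertex 0.51 8.36 0.00
      vertex 23.07 15.22 0.00
    endloop
  endfacet
  facet normal 0.0000 0.0000 -1.0000
    outer loop
      vertex 15.22 0.51 0.00
      vertex 6.24 1.39 0.00
      vertex 23.07 15.22 0.00
    endloop
  endfacet
  facet normal 0.0000 0.0000 -1.0000
    outer loop
      vertex 22.19 6.24 0.00
      vertex 15.22 0.51 0.00
      vertex 23.07 15.22 0.00
    endloop
  endfacet
  facet normal 0.0000 0.0000 1.0000
    outer loop
      vertex 23.07 15.22 13.82
      vertex 17.34 22.19 13.82
      vertex 8.36 23.07 13.82
    endloop
  endfacet
  facet normal 0.0000 0.0000 1.0000
    outer loop
      vertex 23.07 15.22 13.82
      vertex 8.36 23.07 13.82
      vertex 1.39 17.34 13.82
    endloop
  endfacet
  facet normal 0.0000 0.0000 1.0000
    outer loop
      vertex 23.07 15.22 13.82
      vertex 1.39 17.34 13.82
      vertex 0.51 8.36 13.82
    endloop
  endfacet
  facet normal 0.0000 0.0000 1.0000
    outer loop
      vertex 23.07 15.22 13.82
      vertex 0.51 8.36 13.82
      vertex 6.24 1.39 13.82
    endloop
  endfacet
  facet normal 0.0000 0.0000 1.0000
    outer loop
      vertex 23.07 15.22 13.82
      vertex 6.24 1.39 13.82
      vertex 15.22 0.51 13.82
    endloop
  endfacet
  facet normal 0.0000 0.0000 1.0000
    outer loop
      vertex 23.07 15.22 13.82
      vertex 15.22 0.51 13.82
      vertex 22.19 6.24 13.82
    endloop
  endfacet
  facet normal 0.7725 0.6350 0.0000
    outer loop
      vertex 23.07 15.22 0.00
      vertex 17.34 22.19 0.00
      vertex 17.34 22.19 13.82
    endloop
  endfacet
  facet normal 0.7725 0.6350 0.0000
    outer loop
      vertex 23.07 15.22 0.00
      vertex 17.34 22.19 13.82
      vertex 23.07 15.22 13.82
    endloop
  endfacet
  facet normal 0.0975 0.9952 0.0000
    outer loop
      vertex 17.34 22.19 0.00
      vertex 8.36 23.07 0.00
      vertex 8.36 23.07 13.82
    endloop
  endfacet
  facet normal 0.0975 0.9952 0.0000
    outer loop
      vertex 17.34 22.19 0.00
      vertex 8.36 23.07 13.82
      vertex 17.34 22.19 13.82
    endloop
  endfacet
  facet normal -0.6350 0.7725 0.0000
    outer loop
      vertex 8.36 23.07 0.00
      vertex 1.39 17.34 0.00
      vertex 1.39 17.34 13.82
    endloop
  endfacet
  facet normal -0.6350 0.7725 0.0000
    outer loop
      vertex 8.36 23.07 0.00
      vertex 1.39 17.34 13.82
      vertex 8.36 23.07 13.82
    endloop
  endfacet
  facet normal -0.9952 0.0975 0.0000
    outer loop
      vertex 1.39 17.34 0.00
      vertex 0.51 8.36 0.00
      vertex 0.51 8.36 13.82
    endloop
  endfacet
  facet normal -0.9952 0.0975 0.0000
    outer loop
      vertex 1.39 17.34 0.00
      vertex 0.51 8.36 13.82
      vertex 1.39 17.34 13.82
    endloop
  endfacet
  facet normal -0.7725 -0.6350 0.0000
    outer loop
      vertex 0.51 8.36 0.00
      vertex 6.24 1.39 0.00
      vertex 6.24 1.39 13.82
    endloop
  endfacet
  facet normal -0.7725 -0.6350 0.0000
    outer loop
      vertex 0.51 8.36 0.00
      vertex 6.24 1.39 13.82
      vertex 0.51 8.36 13.82
    endloop
  endfacet
  facet normal -0.0975 -0.9952 0.0000
    outer loop
      vertex 6.24 1.39 0.00
      vertex 15.22 0.51 0.00
      vertex 15.22 0.51 13.82
    endloop
  endfacet
  facet normal -0.0975 -0.9952 0.0000
    outer loop
      vertex 6.24 1.39 0.00
      vertex 15.22 0.51 13.82
      vertex 6.24 1.39 13.82
    endloop
  endfacet
  facet normal 0.6350 -0.7725 0.0000
    outer loop
      vertex 15.22 0.51 0.00
      vertex 22.19 6.24 0.00
      vertex 22.19 6.24 13.82
    endloop
  endfacet
  facet normal 0.6350 -0.7725 0.0000
    outer loop
      vertex 15.22 0.51 0.00
      vertex 22.19 6.24 13.82
      vertex 15.22 0.51 13.82
    endloop
  endfacet
  facet normal 0.9952 -0.0975 0.0000
    outer loop
      vertex 22.19 6.24 0.00
      vertex 23.07 15.22 0.00
      vertex 23.07 15.22 13.82
    endloop
  endfacet
  facet normal 0.9952 -0.0975 0.0000
    outer loop
      vertex 22.19 6.24 0.00
      vertex 23.07 15.22 13.82
      vertex 22.19 6.24 13.82
    endloop
  endfacet
endsolid part

The G0 Z moves step by Δz≈1.97 mm. Every layer's G1 loop is the same polygon, so the solid is a straight extrusion of it from z=0 to z≈13.8. Closing with flat bottom and top caps and triangulating gives 28 facets — a regular 8-sided prism (a cylinder approximated with 8 flat sides), circumscribed radius ≈ 11.8 mm, height ≈ 13.8 mm.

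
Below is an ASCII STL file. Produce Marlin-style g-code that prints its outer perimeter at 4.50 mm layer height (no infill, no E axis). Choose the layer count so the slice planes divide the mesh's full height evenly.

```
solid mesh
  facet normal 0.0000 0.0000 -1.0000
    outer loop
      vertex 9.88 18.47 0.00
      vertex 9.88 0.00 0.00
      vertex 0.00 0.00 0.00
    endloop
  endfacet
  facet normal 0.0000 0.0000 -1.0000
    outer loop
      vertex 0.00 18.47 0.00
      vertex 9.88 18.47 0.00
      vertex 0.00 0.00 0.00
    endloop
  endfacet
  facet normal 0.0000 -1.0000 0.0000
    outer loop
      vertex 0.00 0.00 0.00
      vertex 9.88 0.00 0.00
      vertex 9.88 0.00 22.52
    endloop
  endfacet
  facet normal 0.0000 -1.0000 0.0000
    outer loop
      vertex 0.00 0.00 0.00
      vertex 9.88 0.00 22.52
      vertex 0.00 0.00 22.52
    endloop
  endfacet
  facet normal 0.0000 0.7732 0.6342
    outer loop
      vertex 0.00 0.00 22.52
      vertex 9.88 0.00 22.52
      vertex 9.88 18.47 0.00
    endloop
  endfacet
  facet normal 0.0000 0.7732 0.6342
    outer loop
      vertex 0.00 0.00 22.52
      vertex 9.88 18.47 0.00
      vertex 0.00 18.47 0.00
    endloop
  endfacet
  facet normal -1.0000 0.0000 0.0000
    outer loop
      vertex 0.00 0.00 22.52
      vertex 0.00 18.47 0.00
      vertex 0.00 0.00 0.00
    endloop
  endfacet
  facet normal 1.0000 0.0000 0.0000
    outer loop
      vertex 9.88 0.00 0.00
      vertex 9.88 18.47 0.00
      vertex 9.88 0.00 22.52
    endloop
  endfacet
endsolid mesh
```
; perimeter-only toolpath
G21 ; units = mm
G90 ; absolute positioning
G28 ; home
; layer 1
G0 Z4.50
G0 X0.00 Y0.00
G1 X9.88 Y0.00
G1 X9.88 Y14.78
G1 X0.00 Y14.78
G1 X0.00 Y0.00
; layer 2
G0 Z9.01
G0 X0.00 Y0.00
G1 X9.88 Y0.00
G1 X9.88 Y11.08
G1 X0.00 Y11.08
G1 X0.00 Y0.00
; layer 3
G0 Z13.51
G0 X0.00 Y0.00
G1 X9.88 Y0.00
G1 X9.88 Y7.39
G1 X0.00 Y7.39
G1 X0.00 Y0.00
; layer 4
G0 Z18.02
G0 X0.00 Y0.00
G1 X9.88 Y0.00
G1 X9.88 Y3.69
G1 X0.00 Y3.69
G1 X0.00 Y0.00
M2 ; end

The solid is a wedge (ramp): 9.88 × 18.5 mm base, rising to 22.5 mm along the y=0 edge and sloping linearly to z=0 at y=18.5. Slicing at Δz = 4.50 mm — 5 equal slices spanning the solid's height, so layer i sits at z = i·h/5 — gives 4 non-empty perimeters. Each is a 4-segment closed polygon; G0 lifts to the layer z and rapids to the start vertex, then G1 traces the edges. The cross-section shrinks linearly with z (the slice at the apex is degenerate and omitted).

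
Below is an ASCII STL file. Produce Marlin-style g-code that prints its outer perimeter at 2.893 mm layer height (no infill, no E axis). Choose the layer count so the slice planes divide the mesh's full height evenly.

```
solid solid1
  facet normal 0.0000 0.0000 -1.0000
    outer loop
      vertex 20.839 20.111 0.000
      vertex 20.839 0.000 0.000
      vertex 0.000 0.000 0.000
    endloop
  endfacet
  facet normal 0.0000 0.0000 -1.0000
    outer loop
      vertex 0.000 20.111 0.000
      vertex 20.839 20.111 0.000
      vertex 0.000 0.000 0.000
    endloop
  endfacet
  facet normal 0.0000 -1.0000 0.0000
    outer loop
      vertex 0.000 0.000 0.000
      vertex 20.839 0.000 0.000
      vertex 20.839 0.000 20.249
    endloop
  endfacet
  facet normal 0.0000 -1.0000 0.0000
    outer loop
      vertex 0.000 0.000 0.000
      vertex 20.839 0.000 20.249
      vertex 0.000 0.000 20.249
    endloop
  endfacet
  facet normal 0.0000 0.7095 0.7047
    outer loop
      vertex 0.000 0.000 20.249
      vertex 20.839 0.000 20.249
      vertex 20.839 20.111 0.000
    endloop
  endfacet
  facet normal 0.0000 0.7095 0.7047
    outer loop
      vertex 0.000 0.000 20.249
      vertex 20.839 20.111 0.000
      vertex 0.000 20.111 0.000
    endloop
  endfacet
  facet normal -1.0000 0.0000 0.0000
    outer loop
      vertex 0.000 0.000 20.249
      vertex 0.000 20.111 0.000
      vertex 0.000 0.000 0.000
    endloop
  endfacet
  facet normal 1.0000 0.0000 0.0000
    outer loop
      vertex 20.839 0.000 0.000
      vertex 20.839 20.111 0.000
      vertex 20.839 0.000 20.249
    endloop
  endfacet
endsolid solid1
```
; perimeter-only toolpath
G21 ; units = mm
G90 ; absolute positioning
G28 ; home
; layer 1
G0 Z2.893
G0 X0.000 Y0.000
G1 X20.839 Y0.000
G1 X20.839 Y17.238
G1 X0.000 Y17.238
G1 X0.000 Y0.000
; layer 2
G0 Z5.785
G0 X0.000 Y0.000
G1 X20.839 Y0.000
G1 X20.839 Y14.365
G1 X0.000 Y14.365
G1 X0.000 Y0.000
; layer 3
G0 Z8.678
G0 X0.000 Y0.000
G1 X20.839 Y0.000
G1 X20.839 Y11.492
G1 X0.000 Y11.492
G1 X0.000 Y0.000
; layer 4
G0 Z11.571
G0 X0.000 Y0.000
G1 X20.839 Y0.000
G1 X20.839 Y8.619
G1 X0.000 Y8.619
G1 X0.000 Y0.000
; layer 5
G0 Z14.464
G0 X0.000 Y0.000
G1 X20.839 Y0.000
G1 X20.839 Y5.746
G1 X0.000 Y5.746
G1 X0.000 Y0.000
; layer 6
G0 Z17.356
G0 X0.000 Y0.000
G1 X20.839 Y0.000
G1 X20.839 Y2.873
G1 X0.000 Y2.873
G1 X0.000 Y0.000
M2 ; end

The solid is a wedge (ramp): 20.8 × 20.1 mm base, rising to 20.2 mm along the y=0 edge and sloping linearly to z=0 at y=20.1. Slicing at Δz = 2.893 mm — 7 equal slices spanning the solid's height, so layer i sits at z = i·h/7 — gives 6 non-empty perimeters. Each is a 4-segment closed polygon; G0 lifts to the layer z and rapids to the start vertex, then G1 traces the edges. The cross-section shrinks linearly with z (the slice at the apex is degenerate and omitted).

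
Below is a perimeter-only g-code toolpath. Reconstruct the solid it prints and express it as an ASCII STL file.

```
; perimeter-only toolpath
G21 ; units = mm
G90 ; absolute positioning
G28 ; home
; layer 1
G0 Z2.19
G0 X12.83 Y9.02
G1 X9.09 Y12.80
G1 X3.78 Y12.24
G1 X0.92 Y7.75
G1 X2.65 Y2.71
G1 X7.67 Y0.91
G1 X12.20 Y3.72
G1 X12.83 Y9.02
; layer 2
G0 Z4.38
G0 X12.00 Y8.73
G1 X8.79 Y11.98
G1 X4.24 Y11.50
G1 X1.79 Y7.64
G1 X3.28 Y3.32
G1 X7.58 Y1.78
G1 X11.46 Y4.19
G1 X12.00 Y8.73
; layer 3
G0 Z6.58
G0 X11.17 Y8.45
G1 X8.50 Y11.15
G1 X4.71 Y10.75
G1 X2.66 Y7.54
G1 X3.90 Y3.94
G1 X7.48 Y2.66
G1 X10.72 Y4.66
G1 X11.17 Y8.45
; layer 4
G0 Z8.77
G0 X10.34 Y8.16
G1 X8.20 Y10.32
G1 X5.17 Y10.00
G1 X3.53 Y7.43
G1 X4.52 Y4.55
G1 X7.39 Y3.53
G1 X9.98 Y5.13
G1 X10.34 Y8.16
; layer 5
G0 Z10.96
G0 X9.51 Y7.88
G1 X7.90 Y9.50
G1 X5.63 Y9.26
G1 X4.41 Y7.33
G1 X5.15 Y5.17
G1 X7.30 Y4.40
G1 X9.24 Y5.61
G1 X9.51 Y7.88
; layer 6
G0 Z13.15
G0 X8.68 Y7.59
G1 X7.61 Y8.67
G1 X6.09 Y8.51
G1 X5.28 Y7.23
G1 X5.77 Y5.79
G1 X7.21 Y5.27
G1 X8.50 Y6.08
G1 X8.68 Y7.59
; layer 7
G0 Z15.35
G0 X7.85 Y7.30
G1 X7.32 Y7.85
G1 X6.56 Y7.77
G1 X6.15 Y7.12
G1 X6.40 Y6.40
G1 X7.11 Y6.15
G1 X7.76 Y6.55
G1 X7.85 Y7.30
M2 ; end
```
solid part
  facet normal 0.0000 0.0000 -1.0000
    outer loop
      vertex 3.32 12.99 0.00
      vertex 9.38 13.63 0.00
      vertex 13.66 9.30 0.00
    endloop
  endfacet
  facet normal 0.0000 0.0000 -1.0000
    outer loop
      vertex 0.05 7.85 0.00
      vertex 3.32 12.99 0.00
      vertex 13.66 9.30 0.00
    endloop
  endfacet
  facet normal 0.0000 0.0000 -1.0000
    outer loop
      vertex 2.03 2.09 0.00
      vertex 0.05 7.85 0.00
      vertex 13.66 9.30 0.00
    endloop
  endfacet
  facet normal 0.0000 0.0000 -1.0000
    outer loop
      vertex 7.76 0.04 0.00
      vertex 2.03 2.09 0.00
      vertex 13.66 9.30 0.00
    endloop
  endfacet
  facet normal 0.0000 0.0000 -1.0000
    outer loop
      vertex 12.94 3.25 0.00
      vertex 7.76 0.04 0.00
      vertex 13.66 9.30 0.00
    endloop
  endfacet
  facet normal 0.6690 0.6613 0.3392
    outer loop
      vertex 13.66 9.30 0.00
      vertex 9.38 13.63 0.00
      vertex 7.02 7.02 17.54
    endloop
  endfacet
  facet normal -0.0988 0.9355 0.3393
    outer loop
      vertex 9.38 13.63 0.00
      vertex 3.32 12.99 0.00
      vertex 7.02 7.02 17.54
    endloop
  endfacet
  facet normal -0.7937 0.5049 0.3393
    outer loop
      vertex 3.32 12.99 0.00
      vertex 0.05 7.85 0.00
      vertex 7.02 7.02 17.54
    endloop
  endfacet
  facet normal -0.8897 -0.3058 0.3391
    outer loop
      vertex 0.05 7.85 0.00
      vertex 2.03 2.09 0.00
      vertex 7.02 7.02 17.54
    endloop
  endfacet
  facet normal -0.3169 -0.8858 0.3391
    outer loop
      vertex 2.03 2.09 0.00
      vertex 7.76 0.04 0.00
      vertex 7.02 7.02 17.54
    endloop
  endfacet
  facet normal 0.4955 -0.7996 0.3391
    outer loop
      vertex 7.76 0.04 0.00
      vertex 12.94 3.25 0.00
      vertex 7.02 7.02 17.54
    endloop
  endfacet
  facet normal 0.9341 -0.1112 0.3392
    outer loop
      vertex 12.94 3.25 0.00
      vertex 13.66 9.30 0.00
      vertex 7.02 7.02 17.54
    endloop
  endfacet
endsolid part

The G0 Z moves step by Δz≈2.19 mm. The G1 loops shrink linearly with z, so the solid tapers from its base footprint up to z≈17.5. Closing with a flat bottom cap and the tapered top and triangulating gives 12 facets — a regular 7-sided pyramid, base circumscribed radius ≈ 7.02 mm, apex at z ≈ 17.5 mm.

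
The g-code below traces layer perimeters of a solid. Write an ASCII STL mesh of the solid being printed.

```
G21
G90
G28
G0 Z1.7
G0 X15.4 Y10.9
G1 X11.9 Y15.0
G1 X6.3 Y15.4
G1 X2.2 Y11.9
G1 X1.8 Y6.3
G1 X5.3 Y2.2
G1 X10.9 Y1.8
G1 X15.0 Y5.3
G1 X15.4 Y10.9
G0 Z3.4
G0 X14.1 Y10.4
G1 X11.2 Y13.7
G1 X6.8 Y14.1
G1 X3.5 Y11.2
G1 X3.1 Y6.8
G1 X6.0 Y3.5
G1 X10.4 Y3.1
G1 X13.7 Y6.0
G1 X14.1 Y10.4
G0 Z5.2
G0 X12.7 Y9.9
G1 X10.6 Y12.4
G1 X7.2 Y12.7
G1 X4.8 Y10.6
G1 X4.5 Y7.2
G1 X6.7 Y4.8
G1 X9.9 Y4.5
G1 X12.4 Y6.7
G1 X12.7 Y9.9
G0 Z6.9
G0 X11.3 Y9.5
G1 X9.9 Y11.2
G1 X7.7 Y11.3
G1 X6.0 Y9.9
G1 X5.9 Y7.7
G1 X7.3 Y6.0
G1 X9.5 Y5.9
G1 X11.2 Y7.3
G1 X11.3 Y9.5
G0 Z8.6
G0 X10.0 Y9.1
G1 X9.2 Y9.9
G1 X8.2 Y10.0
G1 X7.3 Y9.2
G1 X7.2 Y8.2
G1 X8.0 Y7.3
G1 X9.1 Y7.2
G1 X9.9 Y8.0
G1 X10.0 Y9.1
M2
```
solid part
  facet normal 0.0000 0.0000 -1.0000
    outer loop
      vertex 5.9 16.8 0.0
      vertex 12.5 16.3 0.0
      vertex 16.8 11.3 0.0
    endloop
  endfacet
  facet normal 0.0000 0.0000 -1.0000
    outer loop
      vertex 0.9 12.5 0.0
      vertex 5.9 16.8 0.0
      vertex 16.8 11.3 0.0
    endloop
  endfacet
  facet normal 0.0000 0.0000 -1.0000
    outer loop
      vertex 0.4 5.9 0.0
      vertex 0.9 12.5 0.0
      vertex 16.8 11.3 0.0
    endloop
  endfacet
  facet normal 0.0000 0.0000 -1.0000
    outer loop
      vertex 4.7 0.9 0.0
      vertex 0.4 5.9 0.0
      vertex 16.8 11.3 0.0
    endloop
  endfacet
  facet normal 0.0000 0.0000 -1.0000
    outer loop
      vertex 11.3 0.4 0.0
      vertex 4.7 0.9 0.0
      vertex 16.8 11.3 0.0
    endloop
  endfacet
  facet normal 0.0000 0.0000 -1.0000
    outer loop
      vertex 16.3 4.7 0.0
      vertex 11.3 0.4 0.0
      vertex 16.8 11.3 0.0
    endloop
  endfacet
  facet normal 0.5994 0.5155 0.6123
    outer loop
      vertex 16.8 11.3 0.0
      vertex 12.5 16.3 0.0
      vertex 8.6 8.6 10.3
    endloop
  endfacet
  facet normal 0.0597 0.7885 0.6121
    outer loop
      vertex 12.5 16.3 0.0
      vertex 5.9 16.8 0.0
      vertex 8.6 8.6 10.3
    endloop
  endfacet
  facet normal -0.5155 0.5994 0.6123
    outer loop
      vertex 5.9 16.8 0.0
      vertex 0.9 12.5 0.0
      vertex 8.6 8.6 10.3
    endloop
  endfacet
  facet normal -0.7885 0.0597 0.6121
    outer loop
      vertex 0.9 12.5 0.0
      vertex 0.4 5.9 0.0
      vertex 8.6 8.6 10.3
    endloop
  endfacet
  facet normal -0.5994 -0.5155 0.6123
    outer loop
      vertex 0.4 5.9 0.0
      vertex 4.7 0.9 0.0
      vertex 8.6 8.6 10.3
    endloop
  endfacet
  facet normal -0.0597 -0.7885 0.6121
    outer loop
      vertex 4.7 0.9 0.0
      vertex 11.3 0.4 0.0
      vertex 8.6 8.6 10.3
    endloop
  endfacet
  facet normal 0.5155 -0.5994 0.6123
    outer loop
      vertex 11.3 0.4 0.0
      vertex 16.3 4.7 0.0
      vertex 8.6 8.6 10.3
    endloop
  endfacet
  facet normal 0.7885 -0.0597 0.6121
    outer loop
      vertex 16.3 4.7 0.0
      vertex 16.8 11.3 0.0
      vertex 8.6 8.6 10.3
    endloop
  endfacet
endsolid part

The G0 Z moves step by Δz≈1.7 mm. The G1 loops shrink linearly with z, so the solid tapers from its base footprint up to z≈10.3. Closing with a flat bottom cap and the tapered top and triangulating gives 14 facets — a regular 8-sided pyramid, base circumscribed radius ≈ 8.6 mm, apex at z ≈ 10.3 mm.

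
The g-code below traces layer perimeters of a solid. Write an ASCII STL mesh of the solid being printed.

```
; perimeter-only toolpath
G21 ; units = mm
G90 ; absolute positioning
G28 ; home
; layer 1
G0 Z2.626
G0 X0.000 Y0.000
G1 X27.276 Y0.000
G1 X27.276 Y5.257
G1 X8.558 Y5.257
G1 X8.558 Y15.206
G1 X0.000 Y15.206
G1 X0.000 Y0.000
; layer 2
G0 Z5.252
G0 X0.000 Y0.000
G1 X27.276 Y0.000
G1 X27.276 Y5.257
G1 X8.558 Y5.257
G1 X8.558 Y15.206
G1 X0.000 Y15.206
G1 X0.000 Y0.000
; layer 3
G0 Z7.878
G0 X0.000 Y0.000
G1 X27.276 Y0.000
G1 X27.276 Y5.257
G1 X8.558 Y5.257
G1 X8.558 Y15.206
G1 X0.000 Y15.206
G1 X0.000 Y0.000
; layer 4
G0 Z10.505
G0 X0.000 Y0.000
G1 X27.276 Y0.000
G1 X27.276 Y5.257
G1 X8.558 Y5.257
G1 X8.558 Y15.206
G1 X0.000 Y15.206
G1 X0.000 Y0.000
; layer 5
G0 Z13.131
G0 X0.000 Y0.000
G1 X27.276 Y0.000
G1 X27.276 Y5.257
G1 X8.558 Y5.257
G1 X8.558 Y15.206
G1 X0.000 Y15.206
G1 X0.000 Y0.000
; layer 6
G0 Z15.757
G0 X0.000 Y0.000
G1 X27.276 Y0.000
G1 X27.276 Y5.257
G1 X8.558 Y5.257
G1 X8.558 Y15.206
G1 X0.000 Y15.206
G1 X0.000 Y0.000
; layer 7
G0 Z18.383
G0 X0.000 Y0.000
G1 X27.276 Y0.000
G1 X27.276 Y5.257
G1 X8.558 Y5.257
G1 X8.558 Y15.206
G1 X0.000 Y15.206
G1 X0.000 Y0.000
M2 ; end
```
solid part
  facet normal 0.0000 0.0000 -1.0000
    outer loop
      vertex 27.276 5.257 0.000
      vertex 27.276 0.000 0.000
      vertex 0.000 0.000 0.000
    endloop
  endfacet
  facet normal 0.0000 0.0000 -1.0000
    outer loop
      vertex 8.558 5.257 0.000
      vertex 27.276 5.257 0.000
      vertex 0.000 0.000 0.000
    endloop
  endfacet
  facet normal 0.0000 0.0000 -1.0000
    outer loop
      vertex 8.558 15.206 0.000
      vertex 8.558 5.257 0.000
      vertex 0.000 0.000 0.000
    endloop
  endfacet
  facet normal 0.0000 0.0000 -1.0000
    outer loop
      vertex 0.000 15.206 0.000
      vertex 8.558 15.206 0.000
      vertex 0.000 0.000 0.000
    endloop
  endfacet
  facet normal 0.0000 0.0000 1.0000
    outer loop
      vertex 0.000 0.000 18.383
      vertex 27.276 0.000 18.383
      vertex 27.276 5.257 18.383
    endloop
  endfacet
  facet normal 0.0000 0.0000 1.0000
    outer loop
      vertex 0.000 0.000 18.383
      vertex 27.276 5.257 18.383
      vertex 8.558 5.257 18.383
    endloop
  endfacet
  facet normal 0.0000 0.0000 1.0000
    outer loop
      vertex 0.000 0.000 18.383
      vertex 8.558 5.257 18.383
      vertex 8.558 15.206 18.383
    endloop
  endfacet
  facet normal 0.0000 0.0000 1.0000
    outer loop
      vertex 0.000 0.000 18.383
      vertex 8.558 15.206 18.383
      vertex 0.000 15.206 18.383
    endloop
  endfacet
  facet normal 0.0000 -1.0000 0.0000
    outer loop
      vertex 0.000 0.000 0.000
      vertex 27.276 0.000 0.000
      vertex 27.276 0.000 18.383
    endloop
  endfacet
  facet normal 0.0000 -1.0000 0.0000
    outer loop
      vertex 0.000 0.000 0.000
      vertex 27.276 0.000 18.383
      vertex 0.000 0.000 18.383
    endloop
  endfacet
  facet normal 1.0000 0.0000 0.0000
    outer loop
      vertex 27.276 0.000 0.000
      vertex 27.276 5.257 0.000
      vertex 27.276 5.257 18.383
    endloop
  endfacet
  facet normal 1.0000 0.0000 0.0000
    outer loop
      vertex 27.276 0.000 0.000
      vertex 27.276 5.257 18.383
      vertex 27.276 0.000 18.383
    endloop
  endfacet
  facet normal 0.0000 1.0000 0.0000
    outer loop
      vertex 27.276 5.257 0.000
      vertex 8.558 5.257 0.000
      vertex 8.558 5.257 18.383
    endloop
  endfacet
  facet normal 0.0000 1.0000 0.0000
    outer loop
      vertex 27.276 5.257 0.000
      vertex 8.558 5.257 18.383
      vertex 27.276 5.257 18.383
    endloop
  endfacet
  facet normal 1.0000 0.0000 0.0000
    outer loop
      vertex 8.558 5.257 0.000
      vertex 8.558 15.206 0.000
      vertex 8.558 15.206 18.383
    endloop
  endfacet
  facet normal 1.0000 0.0000 0.0000
    outer loop
      vertex 8.558 5.257 0.000
      vertex 8.558 15.206 18.383
      vertex 8.558 5.257 18.383
    endloop
  endfacet
  facet normal 0.0000 1.0000 0.0000
    outer loop
      vertex 8.558 15.206 0.000
      vertex 0.000 15.206 0.000
      vertex 0.000 15.206 18.383
    endloop
  endfacet
  facet normal 0.0000 1.0000 0.0000
    outer loop
      vertex 8.558 15.206 0.000
      vertex 0.000 15.206 18.383
      vertex 8.558 15.206 18.383
    endloop
  endfacet
  facet normal -1.0000 0.0000 0.0000
    outer loop
      vertex 0.000 15.206 0.000
      vertex 0.000 0.000 0.000
      vertex 0.000 0.000 18.383
    endloop
  endfacet
  facet normal -1.0000 0.0000 0.0000
    outer loop
      vertex 0.000 15.206 0.000
      vertex 0.000 0.000 18.383
      vertex 0.000 15.206 18.383
    endloop
  endfacet
endsolid part

The G0 Z moves step by Δz≈2.626 mm. Every layer's G1 loop is the same polygon, so the solid is a straight extrusion of it from z=0 to z≈18.4. Closing with flat bottom and top caps and triangulating gives 20 facets — an L-shaped prism: outer 27.3 × 15.2 mm, arm thicknesses ≈ 5.26 mm (horizontal) and 8.56 mm (vertical), extruded 18.4 mm in z.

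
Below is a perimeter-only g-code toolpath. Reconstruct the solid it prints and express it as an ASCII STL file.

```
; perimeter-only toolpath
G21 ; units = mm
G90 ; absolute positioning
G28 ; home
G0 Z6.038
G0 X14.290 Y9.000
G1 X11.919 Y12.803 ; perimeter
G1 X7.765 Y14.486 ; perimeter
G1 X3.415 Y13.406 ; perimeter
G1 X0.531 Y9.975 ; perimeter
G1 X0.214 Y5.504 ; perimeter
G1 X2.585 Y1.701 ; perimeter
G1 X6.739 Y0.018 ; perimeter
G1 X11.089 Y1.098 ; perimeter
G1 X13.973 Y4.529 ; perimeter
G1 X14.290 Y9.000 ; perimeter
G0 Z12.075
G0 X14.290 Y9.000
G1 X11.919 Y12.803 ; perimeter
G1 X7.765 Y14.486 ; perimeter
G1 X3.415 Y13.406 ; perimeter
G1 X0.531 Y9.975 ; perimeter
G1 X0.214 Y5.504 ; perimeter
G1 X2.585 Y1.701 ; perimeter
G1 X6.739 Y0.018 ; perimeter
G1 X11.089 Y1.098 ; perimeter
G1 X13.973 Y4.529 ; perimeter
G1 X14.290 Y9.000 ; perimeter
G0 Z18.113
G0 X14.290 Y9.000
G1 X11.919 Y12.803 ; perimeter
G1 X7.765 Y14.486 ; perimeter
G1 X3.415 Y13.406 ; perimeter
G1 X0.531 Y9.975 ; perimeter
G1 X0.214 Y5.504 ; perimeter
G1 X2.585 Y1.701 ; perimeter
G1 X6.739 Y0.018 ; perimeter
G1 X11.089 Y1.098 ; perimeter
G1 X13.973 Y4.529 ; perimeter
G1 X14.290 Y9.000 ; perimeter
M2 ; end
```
solid part
  facet normal 0.0000 0.0000 -1.0000
    outer loop
      vertex 7.765 14.486 0.000
      vertex 11.919 12.803 0.000
      vertex 14.290 9.000 0.000
    endloop
  endfacet
  facet normal 0.0000 0.0000 -1.0000
    outer loop
      vertex 3.415 13.406 0.000
      vertex 7.765 14.486 0.000
      vertex 14.290 9.000 0.000
    endloop
  endfacet
  facet normal 0.0000 0.0000 -1.0000
    outer loop
      vertex 0.531 9.975 0.000
      vertex 3.415 13.406 0.000
      vertex 14.290 9.000 0.000
    endloop
  endfacet
  facet normal 0.0000 0.0000 -1.0000
    outer loop
      vertex 0.214 5.504 0.000
      vertex 0.531 9.975 0.000
      vertex 14.290 9.000 0.000
    endloop
  endfacet
  facet normal 0.0000 0.0000 -1.0000
    outer loop
      vertex 2.585 1.701 0.000
      vertex 0.214 5.504 0.000
      vertex 14.290 9.000 0.000
    endloop
  endfacet
  facet normal 0.0000 0.0000 -1.0000
    outer loop
      vertex 6.739 0.018 0.000
      vertex 2.585 1.701 0.000
      vertex 14.290 9.000 0.000
    endloop
  endfacet
  facet normal 0.0000 0.0000 -1.0000
    outer loop
      vertex 11.089 1.098 0.000
      vertex 6.739 0.018 0.000
      vertex 14.290 9.000 0.000
    endloop
  endfacet
  facet normal 0.0000 0.0000 -1.0000
    outer loop
      vertex 13.973 4.529 0.000
      vertex 11.089 1.098 0.000
      vertex 14.290 9.000 0.000
    endloop
  endfacet
  facet normal 0.0000 0.0000 1.0000
    outer loop
      vertex 14.290 9.000 18.113
      vertex 11.919 12.803 18.113
      vertex 7.765 14.486 18.113
    endloop
  endfacet
  facet normal 0.0000 0.0000 1.0000
    outer loop
      vertex 14.290 9.000 18.113
      vertex 7.765 14.486 18.113
      vertex 3.415 13.406 18.113
    endloop
  endfacet
  facet normal 0.0000 0.0000 1.0000
    outer loop
      vertex 14.290 9.000 18.113
      vertex 3.415 13.406 18.113
      vertex 0.531 9.975 18.113
    endloop
  endfacet
  facet normal 0.0000 0.0000 1.0000
    outer loop
      vertex 14.290 9.000 18.113
      vertex 0.531 9.975 18.113
      vertex 0.214 5.504 18.113
    endloop
  endfacet
  facet normal 0.0000 0.0000 1.0000
    outer loop
      vertex 14.290 9.000 18.113
      vertex 0.214 5.504 18.113
      vertex 2.585 1.701 18.113
    endloop
  endfacet
  facet normal 0.0000 0.0000 1.0000
    outer loop
      vertex 14.290 9.000 18.113
      vertex 2.585 1.701 18.113
      vertex 6.739 0.018 18.113
    endloop
  endfacet
  facet normal 0.0000 0.0000 1.0000
    outer loop
      vertex 14.290 9.000 18.113
      vertex 6.739 0.018 18.113
      vertex 11.089 1.098 18.113
    endloop
  endfacet
  facet normal 0.0000 0.0000 1.0000
    outer loop
      vertex 14.290 9.000 18.113
      vertex 11.089 1.098 18.113
      vertex 13.973 4.529 18.113
    endloop
  endfacet
  facet normal 0.8486 0.5291 0.0000
    outer loop
      vertex 14.290 9.000 0.000
      vertex 11.919 12.803 0.000
      vertex 11.919 12.803 18.113
    endloop
  endfacet
  facet normal 0.8486 0.5291 0.0000
    outer loop
      vertex 14.290 9.000 0.000
      vertex 11.919 12.803 18.113
      vertex 14.290 9.000 18.113
    endloop
  endfacet
  facet normal 0.3755 0.9268 0.0000
    outer loop
      vertex 11.919 12.803 0.000
      vertex 7.765 14.486 0.000
      vertex 7.765 14.486 18.113
    endloop
  endfacet
  facet normal 0.3755 0.9268 0.0000
    outer loop
      vertex 11.919 12.803 0.000
      vertex 7.765 14.486 18.113
      vertex 11.919 12.803 18.113
    endloop
  endfacet
  facet normal -0.2410 0.9705 0.0000
    outer loop
      vertex 7.765 14.486 0.000
      vertex 3.415 13.406 0.000
      vertex 3.415 13.406 18.113
    endloop
  endfacet
  facet normal -0.2410 0.9705 0.0000
    outer loop
      vertex 7.765 14.486 0.000
      vertex 3.415 13.406 18.113
      vertex 7.765 14.486 18.113
    endloop
  endfacet
  facet normal -0.7655 0.6434 0.0000
    outer loop
      vertex 3.415 13.406 0.000
      vertex 0.531 9.975 0.000
      vertex 0.531 9.975 18.113
    endloop
  endfacet
  facet normal -0.7655 0.6434 0.0000
    outer loop
      vertex 3.415 13.406 0.000
      vertex 0.531 9.975 18.113
      vertex 3.415 13.406 18.113
    endloop
  endfacet
  facet normal -0.9975 0.0707 0.0000
    outer loop
      vertex 0.531 9.975 0.000
      vertex 0.214 5.504 0.000
      vertex 0.214 5.504 18.113
    endloop
  endfacet
  facet normal -0.9975 0.0707 0.0000
    outer loop
      vertex 0.531 9.975 0.000
      vertex 0.214 5.504 18.113
      vertex 0.531 9.975 18.113
    endloop
  endfacet
  facet normal -0.8486 -0.5291 0.0000
    outer loop
      vertex 0.214 5.504 0.000
      vertex 2.585 1.701 0.000
      vertex 2.585 1.701 18.113
    endloop
  endfacet
  facet normal -0.8486 -0.5291 0.0000
    outer loop
      vertex 0.214 5.504 0.000
      vertex 2.585 1.701 18.113
      vertex 0.214 5.504 18.113
    endloop
  endfacet
  facet normal -0.3755 -0.9268 0.0000
    outer loop
      vertex 2.585 1.701 0.000
      vertex 6.739 0.018 0.000
      vertex 6.739 0.018 18.113
    endloop
  endfacet
  facet normal -0.3755 -0.9268 0.0000
    outer loop
      vertex 2.585 1.701 0.000
      vertex 6.739 0.018 18.113
      vertex 2.585 1.701 18.113
    endloop
  endfacet
  facet normal 0.2410 -0.9705 0.0000
    outer loop
      vertex 6.739 0.018 0.000
      vertex 11.089 1.098 0.000
      vertex 11.089 1.098 18.113
    endloop
  endfacet
  facet normal 0.2410 -0.9705 0.0000
    outer loop
      vertex 6.739 0.018 0.000
      vertex 11.089 1.098 18.113
      vertex 6.739 0.018 18.113
    endloop
  endfacet
  facet normal 0.7655 -0.6434 0.0000
    outer loop
      vertex 11.089 1.098 0.000
      vertex 13.973 4.529 0.000
      vertex 13.973 4.529 18.113
    endloop
  endfacet
  facet normal 0.7655 -0.6434 0.0000
    outer loop
      vertex 11.089 1.098 0.000
      vertex 13.973 4.529 18.113
      vertex 11.089 1.098 18.113
    endloop
  endfacet
  facet normal 0.9975 -0.0707 0.0000
    outer loop
      vertex 13.973 4.529 0.000
      vertex 14.290 9.000 0.000
      vertex 14.290 9.000 18.113
    endloop
  endfacet
  facet normal 0.9975 -0.0707 0.0000
    outer loop
      vertex 13.973 4.529 0.000
      vertex 14.290 9.000 18.113
      vertex 13.973 4.529 18.113
    endloop
  endfacet
endsolid part

The G0 Z moves step by Δz≈6.038 mm. Every layer's G1 loop is the same polygon, so the solid is a straight extrusion of it from z=0 to z≈18.1. Closing with flat bottom and top caps and triangulating gives 36 facets — a regular 10-sided prism (a cylinder approximated with 10 flat sides), circumscribed radius ≈ 7.25 mm, height ≈ 18.1 mm.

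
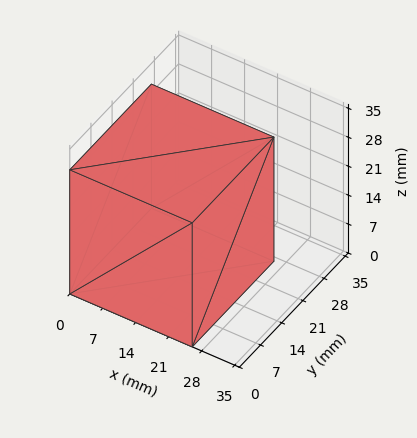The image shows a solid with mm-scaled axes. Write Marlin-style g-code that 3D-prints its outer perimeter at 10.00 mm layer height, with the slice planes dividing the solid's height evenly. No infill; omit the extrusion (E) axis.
Reading the render: the shape is a rectangular box, roughly 26 × 27 mm footprint and 30 mm tall (dimensions read to the nearest mm from the axis ticks). For the g-code, the solid's height is divided into equal slices at the stated Δz and each level perimeter traced with G1 moves after a G0 lift.

; perimeter-only toolpath
G21 ; units = mm
G90 ; absolute positioning
G28 ; home
; layer 1
G0 Z10.00
G0 X0.00 Y0.00
G1 X26.00 Y0.00
G1 X26.00 Y27.00
G1 X0.00 Y27.00
G1 X0.00 Y0.00
; layer 2
G0 Z20.00
G0 X0.00 Y0.00
G1 X26.00 Y0.00
G1 X26.00 Y27.00
G1 X0.00 Y27.00
G1 X0.00 Y0.00
; layer 3
G0 Z30.00
G0 X0.00 Y0.00
G1 X26.00 Y0.00
G1 X26.00 Y27.00
G1 X0.00 Y27.00
G1 X0.00 Y0.00
M2 ; end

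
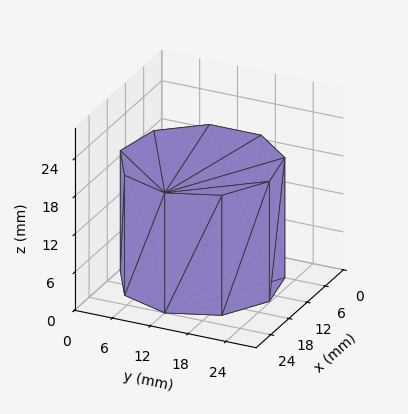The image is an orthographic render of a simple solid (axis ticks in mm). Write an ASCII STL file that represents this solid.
Reading the render: the shape is a regular 9-sided prism (a cylinder approximated with 9 flat sides), circumscribed radius ≈ 12 mm, height ≈ 19 mm (dimensions read to the nearest mm from the axis ticks). For the STL, each face is triangulated and given an outward normal.

solid part
  facet normal 0.0000 0.0000 -1.0000
    outer loop
      vertex 14.084 23.818 0.000
      vertex 21.193 19.713 0.000
      vertex 24.000 12.000 0.000
    endloop
  endfacet
  facet normal 0.0000 0.0000 -1.0000
    outer loop
      vertex 6.000 22.392 0.000
      vertex 14.084 23.818 0.000
      vertex 24.000 12.000 0.000
    endloop
  endfacet
  facet normal 0.0000 0.0000 -1.0000
    outer loop
      vertex 0.724 16.104 0.000
      vertex 6.000 22.392 0.000
      vertex 24.000 12.000 0.000
    endloop
  endfacet
  facet normal 0.0000 0.0000 -1.0000
    outer loop
      vertex 0.724 7.896 0.000
      vertex 0.724 16.104 0.000
      vertex 24.000 12.000 0.000
    endloop
  endfacet
  facet normal 0.0000 0.0000 -1.0000
    outer loop
      vertex 6.000 1.608 0.000
      vertex 0.724 7.896 0.000
      vertex 24.000 12.000 0.000
    endloop
  endfacet
  facet normal 0.0000 0.0000 -1.0000
    outer loop
      vertex 14.084 0.182 0.000
      vertex 6.000 1.608 0.000
      vertex 24.000 12.000 0.000
    endloop
  endfacet
  facet normal 0.0000 0.0000 -1.0000
    outer loop
      vertex 21.193 4.287 0.000
      vertex 14.084 0.182 0.000
      vertex 24.000 12.000 0.000
    endloop
  endfacet
  facet normal 0.0000 0.0000 1.0000
    outer loop
      vertex 24.000 12.000 19.000
      vertex 21.193 19.713 19.000
      vertex 14.084 23.818 19.000
    endloop
  endfacet
  facet normal 0.0000 0.0000 1.0000
    outer loop
      vertex 24.000 12.000 19.000
      vertex 14.084 23.818 19.000
      vertex 6.000 22.392 19.000
    endloop
  endfacet
  facet normal 0.0000 0.0000 1.0000
    outer loop
      vertex 24.000 12.000 19.000
      vertex 6.000 22.392 19.000
      vertex 0.724 16.104 19.000
    endloop
  endfacet
  facet normal 0.0000 0.0000 1.0000
    outer loop
      vertex 24.000 12.000 19.000
      vertex 0.724 16.104 19.000
      vertex 0.724 7.896 19.000
    endloop
  endfacet
  facet normal 0.0000 0.0000 1.0000
    outer loop
      vertex 24.000 12.000 19.000
      vertex 0.724 7.896 19.000
      vertex 6.000 1.608 19.000
    endloop
  endfacet
  facet normal 0.0000 0.0000 1.0000
    outer loop
      vertex 24.000 12.000 19.000
      vertex 6.000 1.608 19.000
      vertex 14.084 0.182 19.000
    endloop
  endfacet
  facet normal 0.0000 0.0000 1.0000
    outer loop
      vertex 24.000 12.000 19.000
      vertex 14.084 0.182 19.000
      vertex 21.193 4.287 19.000
    endloop
  endfacet
  facet normal 0.9397 0.3420 0.0000
    outer loop
      vertex 24.000 12.000 0.000
      vertex 21.193 19.713 0.000
      vertex 21.193 19.713 19.000
    endloop
  endfacet
  facet normal 0.9397 0.3420 0.0000
    outer loop
      vertex 24.000 12.000 0.000
      vertex 21.193 19.713 19.000
      vertex 24.000 12.000 19.000
    endloop
  endfacet
  facet normal 0.5001 0.8660 0.0000
    outer loop
      vertex 21.193 19.713 0.000
      vertex 14.084 23.818 0.000
      vertex 14.084 23.818 19.000
    endloop
  endfacet
  facet normal 0.5001 0.8660 0.0000
    outer loop
      vertex 21.193 19.713 0.000
      vertex 14.084 23.818 19.000
      vertex 21.193 19.713 19.000
    endloop
  endfacet
  facet normal -0.1737 0.9848 0.0000
    outer loop
      vertex 14.084 23.818 0.000
      vertex 6.000 22.392 0.000
      vertex 6.000 22.392 19.000
    endloop
  endfacet
  facet normal -0.1737 0.9848 0.0000
    outer loop
      vertex 14.084 23.818 0.000
      vertex 6.000 22.392 19.000
      vertex 14.084 23.818 19.000
    endloop
  endfacet
  facet normal -0.7661 0.6428 0.0000
    outer loop
      vertex 6.000 22.392 0.000
      vertex 0.724 16.104 0.000
      vertex 0.724 16.104 19.000
    endloop
  endfacet
  facet normal -0.7661 0.6428 0.0000
    outer loop
      vertex 6.000 22.392 0.000
      vertex 0.724 16.104 19.000
      vertex 6.000 22.392 19.000
    endloop
  endfacet
  facet normal -1.0000 0.0000 0.0000
    outer loop
      vertex 0.724 16.104 0.000
      vertex 0.724 7.896 0.000
      vertex 0.724 7.896 19.000
    endloop
  endfacet
  facet normal -1.0000 0.0000 0.0000
    outer loop
      vertex 0.724 16.104 0.000
      vertex 0.724 7.896 19.000
      vertex 0.724 16.104 19.000
    endloop
  endfacet
  facet normal -0.7661 -0.6428 0.0000
    outer loop
      vertex 0.724 7.896 0.000
      vertex 6.000 1.608 0.000
      vertex 6.000 1.608 19.000
    endloop
  endfacet
  facet normal -0.7661 -0.6428 0.0000
    outer loop
      vertex 0.724 7.896 0.000
      vertex 6.000 1.608 19.000
      vertex 0.724 7.896 19.000
    endloop
  endfacet
  facet normal -0.1737 -0.9848 0.0000
    outer loop
      vertex 6.000 1.608 0.000
      vertex 14.084 0.182 0.000
      vertex 14.084 0.182 19.000
    endloop
  endfacet
  facet normal -0.1737 -0.9848 0.0000
    outer loop
      vertex 6.000 1.608 0.000
      vertex 14.084 0.182 19.000
      vertex 6.000 1.608 19.000
    endloop
  endfacet
  facet normal 0.5001 -0.8660 0.0000
    outer loop
      vertex 14.084 0.182 0.000
      vertex 21.193 4.287 0.000
      vertex 21.193 4.287 19.000
    endloop
  endfacet
  facet normal 0.5001 -0.8660 0.0000
    outer loop
      vertex 14.084 0.182 0.000
      vertex 21.193 4.287 19.000
      vertex 14.084 0.182 19.000
    endloop
  endfacet
  facet normal 0.9397 -0.3420 0.0000
    outer loop
      vertex 21.193 4.287 0.000
      vertex 24.000 12.000 0.000
      vertex 24.000 12.000 19.000
    endloop
  endfacet
  facet normal 0.9397 -0.3420 0.0000
    outer loop
      vertex 21.193 4.287 0.000
      vertex 24.000 12.000 19.000
      vertex 21.193 4.287 19.000
    endloop
  endfacet
endsolid part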